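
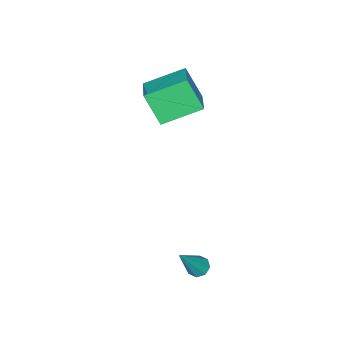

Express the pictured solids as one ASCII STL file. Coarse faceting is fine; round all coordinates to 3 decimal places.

solid 
facet normal -0.684 0.623 0.379
outer loop
vertex -4.373 -4.181 3.767
vertex -3.3 -3.31 4.269
vertex -4.393 -3.334 2.339
endloop
endfacet
facet normal -0.729 -0.593 -0.341
outer loop
vertex -3.08 -4.53 1.611
vertex -4.373 -4.181 3.767
vertex -4.393 -3.334 2.339
endloop
endfacet
facet normal -0.684 0.623 0.379
outer loop
vertex -4.393 -3.334 2.339
vertex -3.3 -3.31 4.269
vertex -3.32 -2.463 2.841
endloop
endfacet
facet normal -0.012 0.510 -0.860
outer loop
vertex -3.32 -2.463 2.841
vertex -3.08 -4.53 1.611
vertex -4.393 -3.334 2.339
endloop
endfacet
facet normal 0.012 -0.510 0.860
outer loop
vertex -4.373 -4.181 3.767
vertex -1.987 -4.506 3.541
vertex -3.3 -3.31 4.269
endloop
endfacet
facet normal -0.729 -0.593 -0.341
outer loop
vertex -3.06 -5.377 3.039
vertex -4.373 -4.181 3.767
vertex -3.08 -4.53 1.611
endloop
endfacet
facet normal 0.012 -0.510 0.860
outer loop
vertex -3.06 -5.377 3.039
vertex -1.987 -4.506 3.541
vertex -4.373 -4.181 3.767
endloop
endfacet
facet normal 0.729 0.593 0.341
outer loop
vertex -3.3 -3.31 4.269
vertex -1.987 -4.506 3.541
vertex -3.32 -2.463 2.841
endloop
endfacet
facet normal -0.012 0.510 -0.860
outer loop
vertex -2.007 -3.659 2.113
vertex -3.08 -4.53 1.611
vertex -3.32 -2.463 2.841
endloop
endfacet
facet normal 0.729 0.593 0.341
outer loop
vertex -3.32 -2.463 2.841
vertex -1.987 -4.506 3.541
vertex -2.007 -3.659 2.113
endloop
endfacet
facet normal 0.684 -0.623 -0.379
outer loop
vertex -2.007 -3.659 2.113
vertex -3.06 -5.377 3.039
vertex -3.08 -4.53 1.611
endloop
endfacet
facet normal 0.684 -0.623 -0.379
outer loop
vertex -1.987 -4.506 3.541
vertex -3.06 -5.377 3.039
vertex -2.007 -3.659 2.113
endloop
endfacet
facet normal -0.540 0.044 -0.841
outer loop
vertex 1.482 0.738 -2.412
vertex 1.092 0.537 -2.172
vertex 1.256 1.003 -2.253
endloop
endfacet
facet normal 0.702 0.694 -0.159
outer loop
vertex 1.482 0.738 -2.412
vertex 1.256 1.003 -2.253
vertex 2.228 0.443 -0.408
endloop
endfacet
facet normal -0.541 0.044 -0.840
outer loop
vertex 1.256 1.003 -2.253
vertex 1.092 0.537 -2.172
vertex 0.934 0.995 -2.046
endloop
endfacet
facet normal 0.123 0.966 0.228
outer loop
vertex 1.256 1.003 -2.253
vertex 0.934 0.995 -2.046
vertex 2.228 0.443 -0.408
endloop
endfacet
facet normal -0.541 0.044 -0.840
outer loop
vertex 0.934 0.995 -2.046
vertex 1.092 0.537 -2.172
vertex 0.705 0.719 -1.913
endloop
endfacet
facet normal -0.460 0.665 0.588
outer loop
vertex 0.934 0.995 -2.046
vertex 0.705 0.719 -1.913
vertex 2.228 0.443 -0.408
endloop
endfacet
facet normal -0.541 0.046 -0.840
outer loop
vertex 0.705 0.719 -1.913
vertex 1.092 0.537 -2.172
vertex 0.702 0.336 -1.932
endloop
endfacet
facet normal -0.705 -0.030 0.708
outer loop
vertex 0.705 0.719 -1.913
vertex 0.702 0.336 -1.932
vertex 2.228 0.443 -0.408
endloop
endfacet
facet normal -0.540 0.044 -0.841
outer loop
vertex 0.702 0.336 -1.932
vertex 1.092 0.537 -2.172
vertex 0.928 0.072 -2.091
endloop
endfacet
facet normal -0.469 -0.714 0.520
outer loop
vertex 0.702 0.336 -1.932
vertex 0.928 0.072 -2.091
vertex 2.228 0.443 -0.408
endloop
endfacet
facet normal -0.541 0.045 -0.840
outer loop
vertex 0.928 0.072 -2.091
vertex 1.092 0.537 -2.172
vertex 1.25 0.08 -2.298
endloop
endfacet
facet normal 0.110 -0.985 0.132
outer loop
vertex 0.928 0.072 -2.091
vertex 1.25 0.08 -2.298
vertex 2.228 0.443 -0.408
endloop
endfacet
facet normal -0.540 0.045 -0.840
outer loop
vertex 1.25 0.08 -2.298
vertex 1.092 0.537 -2.172
vertex 1.48 0.356 -2.431
endloop
endfacet
facet normal 0.692 -0.686 -0.226
outer loop
vertex 1.25 0.08 -2.298
vertex 1.48 0.356 -2.431
vertex 2.228 0.443 -0.408
endloop
endfacet
facet normal -0.540 0.045 -0.840
outer loop
vertex 1.48 0.356 -2.431
vertex 1.092 0.537 -2.172
vertex 1.482 0.738 -2.412
endloop
endfacet
facet normal 0.938 0.012 -0.347
outer loop
vertex 1.48 0.356 -2.431
vertex 1.482 0.738 -2.412
vertex 2.228 0.443 -0.408
endloop
endfacet

endsolid


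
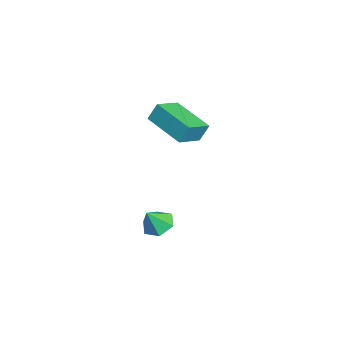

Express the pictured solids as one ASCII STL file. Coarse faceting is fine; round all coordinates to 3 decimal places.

solid 
facet normal -0.723 0.609 -0.326
outer loop
vertex -1.306 -0.79 3.162
vertex -0.017 0.46 2.639
vertex -1.265 -1.157 2.385
endloop
endfacet
facet normal -0.689 -0.669 0.280
outer loop
vertex -0.383 -1.9 2.781
vertex -1.306 -0.79 3.162
vertex -1.265 -1.157 2.385
endloop
endfacet
facet normal -0.724 0.609 -0.324
outer loop
vertex -1.265 -1.157 2.385
vertex -0.017 0.46 2.639
vertex 0.023 0.094 1.862
endloop
endfacet
facet normal 0.047 -0.426 -0.904
outer loop
vertex 0.023 0.094 1.862
vertex -0.383 -1.9 2.781
vertex -1.265 -1.157 2.385
endloop
endfacet
facet normal -0.047 0.426 0.903
outer loop
vertex -1.306 -0.79 3.162
vertex 0.865 -0.283 3.035
vertex -0.017 0.46 2.639
endloop
endfacet
facet normal -0.689 -0.669 0.280
outer loop
vertex -0.423 -1.534 3.558
vertex -1.306 -0.79 3.162
vertex -0.383 -1.9 2.781
endloop
endfacet
facet normal -0.047 0.426 0.904
outer loop
vertex -0.423 -1.534 3.558
vertex 0.865 -0.283 3.035
vertex -1.306 -0.79 3.162
endloop
endfacet
facet normal 0.689 0.669 -0.280
outer loop
vertex -0.017 0.46 2.639
vertex 0.865 -0.283 3.035
vertex 0.023 0.094 1.862
endloop
endfacet
facet normal 0.046 -0.426 -0.904
outer loop
vertex 0.906 -0.65 2.258
vertex -0.383 -1.9 2.781
vertex 0.023 0.094 1.862
endloop
endfacet
facet normal 0.689 0.669 -0.280
outer loop
vertex 0.023 0.094 1.862
vertex 0.865 -0.283 3.035
vertex 0.906 -0.65 2.258
endloop
endfacet
facet normal 0.723 -0.610 0.324
outer loop
vertex 0.906 -0.65 2.258
vertex -0.423 -1.534 3.558
vertex -0.383 -1.9 2.781
endloop
endfacet
facet normal 0.723 -0.609 0.326
outer loop
vertex 0.865 -0.283 3.035
vertex -0.423 -1.534 3.558
vertex 0.906 -0.65 2.258
endloop
endfacet
facet normal -0.368 0.409 -0.835
outer loop
vertex 1.318 -1.395 -2.759
vertex 0.659 -1.467 -2.504
vertex 1.026 -0.874 -2.375
endloop
endfacet
facet normal 0.905 0.258 0.338
outer loop
vertex 1.318 -1.395 -2.759
vertex 1.026 -0.874 -2.375
vertex 1.041 -1.893 -1.636
endloop
endfacet
facet normal -0.367 0.409 -0.835
outer loop
vertex 1.026 -0.874 -2.375
vertex 0.659 -1.467 -2.504
vertex 0.368 -0.946 -2.121
endloop
endfacet
facet normal 0.240 0.572 0.784
outer loop
vertex 1.026 -0.874 -2.375
vertex 0.368 -0.946 -2.121
vertex 1.041 -1.893 -1.636
endloop
endfacet
facet normal -0.367 0.409 -0.835
outer loop
vertex 0.368 -0.946 -2.121
vertex 0.659 -1.467 -2.504
vertex -0.0 -1.539 -2.25
endloop
endfacet
facet normal -0.478 0.107 0.872
outer loop
vertex 0.368 -0.946 -2.121
vertex -0.0 -1.539 -2.25
vertex 1.041 -1.893 -1.636
endloop
endfacet
facet normal -0.367 0.409 -0.836
outer loop
vertex -0.0 -1.539 -2.25
vertex 0.659 -1.467 -2.504
vertex 0.291 -2.061 -2.633
endloop
endfacet
facet normal -0.532 -0.673 0.514
outer loop
vertex -0.0 -1.539 -2.25
vertex 0.291 -2.061 -2.633
vertex 1.041 -1.893 -1.636
endloop
endfacet
facet normal -0.368 0.409 -0.835
outer loop
vertex 0.291 -2.061 -2.633
vertex 0.659 -1.467 -2.504
vertex 0.95 -1.989 -2.888
endloop
endfacet
facet normal 0.134 -0.989 0.066
outer loop
vertex 0.291 -2.061 -2.633
vertex 0.95 -1.989 -2.888
vertex 1.041 -1.893 -1.636
endloop
endfacet
facet normal -0.368 0.409 -0.835
outer loop
vertex 0.95 -1.989 -2.888
vertex 0.659 -1.467 -2.504
vertex 1.318 -1.395 -2.759
endloop
endfacet
facet normal 0.852 -0.523 -0.022
outer loop
vertex 0.95 -1.989 -2.888
vertex 1.318 -1.395 -2.759
vertex 1.041 -1.893 -1.636
endloop
endfacet

endsolid


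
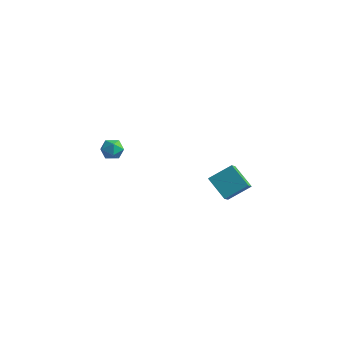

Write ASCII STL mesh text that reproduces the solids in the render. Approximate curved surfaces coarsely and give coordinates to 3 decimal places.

solid 
facet normal -0.116 0.985 0.130
outer loop
vertex -3.368 -3.269 1.633
vertex -4.066 -3.383 1.871
vertex -3.502 -3.381 2.359
endloop
endfacet
facet normal 0.566 0.793 0.227
outer loop
vertex -3.368 -3.269 1.633
vertex -3.502 -3.381 2.359
vertex -2.914 -3.707 2.032
endloop
endfacet
facet normal 0.793 0.481 -0.374
outer loop
vertex -3.368 -3.269 1.633
vertex -2.914 -3.707 2.032
vertex -3.116 -3.909 1.343
endloop
endfacet
facet normal 0.253 0.480 -0.840
outer loop
vertex -3.368 -3.269 1.633
vertex -3.116 -3.909 1.343
vertex -3.828 -3.709 1.243
endloop
endfacet
facet normal -0.309 0.791 -0.528
outer loop
vertex -3.368 -3.269 1.633
vertex -3.828 -3.709 1.243
vertex -4.066 -3.383 1.871
endloop
endfacet
facet normal 0.587 0.307 0.749
outer loop
vertex -2.914 -3.707 2.032
vertex -3.502 -3.381 2.359
vertex -3.332 -4.091 2.517
endloop
endfacet
facet normal -0.516 0.616 0.594
outer loop
vertex -3.502 -3.381 2.359
vertex -4.066 -3.383 1.871
vertex -4.044 -3.891 2.417
endloop
endfacet
facet normal -0.827 0.305 -0.472
outer loop
vertex -4.066 -3.383 1.871
vertex -3.828 -3.709 1.243
vertex -4.246 -4.093 1.728
endloop
endfacet
facet normal 0.082 -0.198 -0.977
outer loop
vertex -3.828 -3.709 1.243
vertex -3.116 -3.909 1.343
vertex -3.658 -4.419 1.401
endloop
endfacet
facet normal 0.955 -0.197 -0.222
outer loop
vertex -3.116 -3.909 1.343
vertex -2.914 -3.707 2.032
vertex -3.094 -4.417 1.889
endloop
endfacet
facet normal -0.253 -0.480 0.840
outer loop
vertex -3.792 -4.531 2.127
vertex -3.332 -4.091 2.517
vertex -4.044 -3.891 2.417
endloop
endfacet
facet normal -0.793 -0.481 0.374
outer loop
vertex -3.792 -4.531 2.127
vertex -4.044 -3.891 2.417
vertex -4.246 -4.093 1.728
endloop
endfacet
facet normal -0.566 -0.793 -0.227
outer loop
vertex -3.792 -4.531 2.127
vertex -4.246 -4.093 1.728
vertex -3.658 -4.419 1.401
endloop
endfacet
facet normal 0.116 -0.985 -0.130
outer loop
vertex -3.792 -4.531 2.127
vertex -3.658 -4.419 1.401
vertex -3.094 -4.417 1.889
endloop
endfacet
facet normal 0.309 -0.791 0.528
outer loop
vertex -3.792 -4.531 2.127
vertex -3.094 -4.417 1.889
vertex -3.332 -4.091 2.517
endloop
endfacet
facet normal -0.082 0.198 0.977
outer loop
vertex -4.044 -3.891 2.417
vertex -3.332 -4.091 2.517
vertex -3.502 -3.381 2.359
endloop
endfacet
facet normal -0.955 0.197 0.222
outer loop
vertex -4.246 -4.093 1.728
vertex -4.044 -3.891 2.417
vertex -4.066 -3.383 1.871
endloop
endfacet
facet normal -0.587 -0.307 -0.749
outer loop
vertex -3.658 -4.419 1.401
vertex -4.246 -4.093 1.728
vertex -3.828 -3.709 1.243
endloop
endfacet
facet normal 0.516 -0.616 -0.594
outer loop
vertex -3.094 -4.417 1.889
vertex -3.658 -4.419 1.401
vertex -3.116 -3.909 1.343
endloop
endfacet
facet normal 0.827 -0.305 0.472
outer loop
vertex -3.332 -4.091 2.517
vertex -3.094 -4.417 1.889
vertex -2.914 -3.707 2.032
endloop
endfacet
facet normal -0.798 0.186 0.573
outer loop
vertex 2.702 -3.721 2.016
vertex 3.524 -2.728 2.839
vertex 2.427 -2.976 1.392
endloop
endfacet
facet normal -0.538 -0.649 -0.538
outer loop
vertex 3.696 -3.272 0.481
vertex 2.702 -3.721 2.016
vertex 2.427 -2.976 1.392
endloop
endfacet
facet normal -0.798 0.186 0.573
outer loop
vertex 2.427 -2.976 1.392
vertex 3.524 -2.728 2.839
vertex 3.249 -1.983 2.215
endloop
endfacet
facet normal -0.272 0.737 -0.618
outer loop
vertex 3.249 -1.983 2.215
vertex 3.696 -3.272 0.481
vertex 2.427 -2.976 1.392
endloop
endfacet
facet normal 0.272 -0.737 0.618
outer loop
vertex 2.702 -3.721 2.016
vertex 4.793 -3.024 1.928
vertex 3.524 -2.728 2.839
endloop
endfacet
facet normal -0.538 -0.649 -0.538
outer loop
vertex 3.971 -4.017 1.105
vertex 2.702 -3.721 2.016
vertex 3.696 -3.272 0.481
endloop
endfacet
facet normal 0.272 -0.737 0.618
outer loop
vertex 3.971 -4.017 1.105
vertex 4.793 -3.024 1.928
vertex 2.702 -3.721 2.016
endloop
endfacet
facet normal 0.538 0.649 0.538
outer loop
vertex 3.524 -2.728 2.839
vertex 4.793 -3.024 1.928
vertex 3.249 -1.983 2.215
endloop
endfacet
facet normal -0.272 0.737 -0.618
outer loop
vertex 4.518 -2.279 1.304
vertex 3.696 -3.272 0.481
vertex 3.249 -1.983 2.215
endloop
endfacet
facet normal 0.538 0.649 0.538
outer loop
vertex 3.249 -1.983 2.215
vertex 4.793 -3.024 1.928
vertex 4.518 -2.279 1.304
endloop
endfacet
facet normal 0.798 -0.186 -0.573
outer loop
vertex 4.518 -2.279 1.304
vertex 3.971 -4.017 1.105
vertex 3.696 -3.272 0.481
endloop
endfacet
facet normal 0.798 -0.186 -0.573
outer loop
vertex 4.793 -3.024 1.928
vertex 3.971 -4.017 1.105
vertex 4.518 -2.279 1.304
endloop
endfacet

endsolid


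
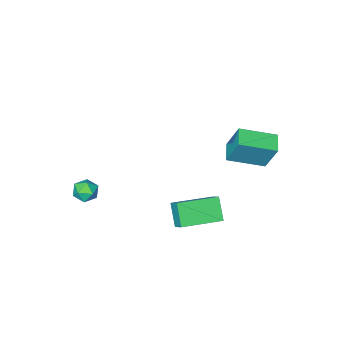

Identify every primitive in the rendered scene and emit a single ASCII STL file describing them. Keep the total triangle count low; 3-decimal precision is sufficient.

solid 
facet normal -0.966 0.240 -0.092
outer loop
vertex -2.389 1.45 -3.027
vertex -2.276 2.156 -2.372
vertex -2.084 2.305 -4.0
endloop
endfacet
facet normal -0.116 -0.728 -0.676
outer loop
vertex -0.064 1.804 -3.808
vertex -2.389 1.45 -3.027
vertex -2.084 2.305 -4.0
endloop
endfacet
facet normal -0.967 0.239 -0.092
outer loop
vertex -2.084 2.305 -4.0
vertex -2.276 2.156 -2.372
vertex -1.972 3.011 -3.345
endloop
endfacet
facet normal 0.229 0.642 -0.731
outer loop
vertex -1.972 3.011 -3.345
vertex -0.064 1.804 -3.808
vertex -2.084 2.305 -4.0
endloop
endfacet
facet normal -0.229 -0.642 0.732
outer loop
vertex -2.389 1.45 -3.027
vertex -0.256 1.655 -2.18
vertex -2.276 2.156 -2.372
endloop
endfacet
facet normal -0.116 -0.728 -0.676
outer loop
vertex -0.368 0.949 -2.835
vertex -2.389 1.45 -3.027
vertex -0.064 1.804 -3.808
endloop
endfacet
facet normal -0.229 -0.642 0.731
outer loop
vertex -0.368 0.949 -2.835
vertex -0.256 1.655 -2.18
vertex -2.389 1.45 -3.027
endloop
endfacet
facet normal 0.116 0.728 0.676
outer loop
vertex -2.276 2.156 -2.372
vertex -0.256 1.655 -2.18
vertex -1.972 3.011 -3.345
endloop
endfacet
facet normal 0.229 0.642 -0.732
outer loop
vertex 0.049 2.51 -3.153
vertex -0.064 1.804 -3.808
vertex -1.972 3.011 -3.345
endloop
endfacet
facet normal 0.116 0.728 0.676
outer loop
vertex -1.972 3.011 -3.345
vertex -0.256 1.655 -2.18
vertex 0.049 2.51 -3.153
endloop
endfacet
facet normal 0.967 -0.240 0.091
outer loop
vertex 0.049 2.51 -3.153
vertex -0.368 0.949 -2.835
vertex -0.064 1.804 -3.808
endloop
endfacet
facet normal 0.967 -0.239 0.093
outer loop
vertex -0.256 1.655 -2.18
vertex -0.368 0.949 -2.835
vertex 0.049 2.51 -3.153
endloop
endfacet
facet normal -0.827 0.477 -0.298
outer loop
vertex -5.025 2.888 1.503
vertex -4.461 3.692 1.226
vertex -4.838 2.199 -0.116
endloop
endfacet
facet normal -0.553 -0.788 0.272
outer loop
vertex -3.259 1.288 0.454
vertex -5.025 2.888 1.503
vertex -4.838 2.199 -0.116
endloop
endfacet
facet normal -0.827 0.477 -0.298
outer loop
vertex -4.838 2.199 -0.116
vertex -4.461 3.692 1.226
vertex -4.275 3.002 -0.393
endloop
endfacet
facet normal 0.106 -0.390 -0.915
outer loop
vertex -4.275 3.002 -0.393
vertex -3.259 1.288 0.454
vertex -4.838 2.199 -0.116
endloop
endfacet
facet normal -0.106 0.389 0.915
outer loop
vertex -5.025 2.888 1.503
vertex -2.882 2.781 1.796
vertex -4.461 3.692 1.226
endloop
endfacet
facet normal -0.552 -0.788 0.272
outer loop
vertex -3.445 1.978 2.073
vertex -5.025 2.888 1.503
vertex -3.259 1.288 0.454
endloop
endfacet
facet normal -0.106 0.390 0.915
outer loop
vertex -3.445 1.978 2.073
vertex -2.882 2.781 1.796
vertex -5.025 2.888 1.503
endloop
endfacet
facet normal 0.553 0.788 -0.272
outer loop
vertex -4.461 3.692 1.226
vertex -2.882 2.781 1.796
vertex -4.275 3.002 -0.393
endloop
endfacet
facet normal 0.106 -0.389 -0.915
outer loop
vertex -2.695 2.092 0.177
vertex -3.259 1.288 0.454
vertex -4.275 3.002 -0.393
endloop
endfacet
facet normal 0.552 0.788 -0.272
outer loop
vertex -4.275 3.002 -0.393
vertex -2.882 2.781 1.796
vertex -2.695 2.092 0.177
endloop
endfacet
facet normal 0.827 -0.477 0.298
outer loop
vertex -2.695 2.092 0.177
vertex -3.445 1.978 2.073
vertex -3.259 1.288 0.454
endloop
endfacet
facet normal 0.827 -0.477 0.298
outer loop
vertex -2.882 2.781 1.796
vertex -3.445 1.978 2.073
vertex -2.695 2.092 0.177
endloop
endfacet
facet normal -0.927 0.264 -0.267
outer loop
vertex 1.897 -2.024 -3.684
vertex 1.691 -2.695 -3.631
vertex 1.651 -2.269 -3.071
endloop
endfacet
facet normal -0.599 0.797 0.078
outer loop
vertex 1.897 -2.024 -3.684
vertex 1.651 -2.269 -3.071
vertex 2.214 -1.845 -3.08
endloop
endfacet
facet normal -0.005 0.960 -0.282
outer loop
vertex 1.897 -2.024 -3.684
vertex 2.214 -1.845 -3.08
vertex 2.601 -2.009 -3.646
endloop
endfacet
facet normal 0.035 0.528 -0.848
outer loop
vertex 1.897 -2.024 -3.684
vertex 2.601 -2.009 -3.646
vertex 2.277 -2.534 -3.986
endloop
endfacet
facet normal -0.535 0.098 -0.839
outer loop
vertex 1.897 -2.024 -3.684
vertex 2.277 -2.534 -3.986
vertex 1.691 -2.695 -3.631
endloop
endfacet
facet normal -0.408 0.557 0.723
outer loop
vertex 2.214 -1.845 -3.08
vertex 1.651 -2.269 -3.071
vertex 2.203 -2.406 -2.654
endloop
endfacet
facet normal -0.938 -0.304 0.164
outer loop
vertex 1.651 -2.269 -3.071
vertex 1.691 -2.695 -3.631
vertex 1.879 -2.931 -2.994
endloop
endfacet
facet normal -0.304 -0.572 -0.762
outer loop
vertex 1.691 -2.695 -3.631
vertex 2.277 -2.534 -3.986
vertex 2.266 -3.095 -3.56
endloop
endfacet
facet normal 0.617 0.122 -0.777
outer loop
vertex 2.277 -2.534 -3.986
vertex 2.601 -2.009 -3.646
vertex 2.829 -2.671 -3.569
endloop
endfacet
facet normal 0.554 0.821 0.141
outer loop
vertex 2.601 -2.009 -3.646
vertex 2.214 -1.845 -3.08
vertex 2.789 -2.245 -3.009
endloop
endfacet
facet normal -0.035 -0.528 0.848
outer loop
vertex 2.583 -2.916 -2.956
vertex 2.203 -2.406 -2.654
vertex 1.879 -2.931 -2.994
endloop
endfacet
facet normal 0.005 -0.960 0.282
outer loop
vertex 2.583 -2.916 -2.956
vertex 1.879 -2.931 -2.994
vertex 2.266 -3.095 -3.56
endloop
endfacet
facet normal 0.599 -0.797 -0.078
outer loop
vertex 2.583 -2.916 -2.956
vertex 2.266 -3.095 -3.56
vertex 2.829 -2.671 -3.569
endloop
endfacet
facet normal 0.927 -0.264 0.267
outer loop
vertex 2.583 -2.916 -2.956
vertex 2.829 -2.671 -3.569
vertex 2.789 -2.245 -3.009
endloop
endfacet
facet normal 0.535 -0.098 0.839
outer loop
vertex 2.583 -2.916 -2.956
vertex 2.789 -2.245 -3.009
vertex 2.203 -2.406 -2.654
endloop
endfacet
facet normal -0.617 -0.122 0.777
outer loop
vertex 1.879 -2.931 -2.994
vertex 2.203 -2.406 -2.654
vertex 1.651 -2.269 -3.071
endloop
endfacet
facet normal -0.554 -0.821 -0.141
outer loop
vertex 2.266 -3.095 -3.56
vertex 1.879 -2.931 -2.994
vertex 1.691 -2.695 -3.631
endloop
endfacet
facet normal 0.408 -0.557 -0.723
outer loop
vertex 2.829 -2.671 -3.569
vertex 2.266 -3.095 -3.56
vertex 2.277 -2.534 -3.986
endloop
endfacet
facet normal 0.938 0.304 -0.164
outer loop
vertex 2.789 -2.245 -3.009
vertex 2.829 -2.671 -3.569
vertex 2.601 -2.009 -3.646
endloop
endfacet
facet normal 0.304 0.572 0.762
outer loop
vertex 2.203 -2.406 -2.654
vertex 2.789 -2.245 -3.009
vertex 2.214 -1.845 -3.08
endloop
endfacet

endsolid


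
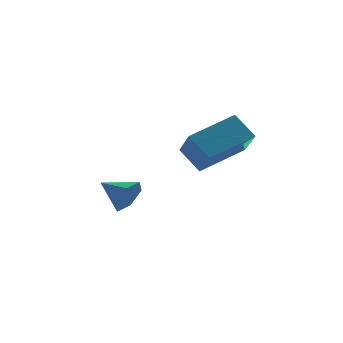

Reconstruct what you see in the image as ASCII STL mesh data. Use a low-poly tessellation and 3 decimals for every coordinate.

solid 
facet normal 0.730 -0.583 -0.357
outer loop
vertex -1.777 3.071 -1.096
vertex -2.147 2.982 -1.707
vertex -1.681 3.527 -1.644
endloop
endfacet
facet normal 0.245 0.724 0.645
outer loop
vertex -1.777 3.071 -1.096
vertex -1.681 3.527 -1.644
vertex -2.993 3.658 -1.293
endloop
endfacet
facet normal 0.730 -0.583 -0.357
outer loop
vertex -1.681 3.527 -1.644
vertex -2.147 2.982 -1.707
vertex -2.051 3.439 -2.256
endloop
endfacet
facet normal 0.052 0.984 -0.173
outer loop
vertex -1.681 3.527 -1.644
vertex -2.051 3.439 -2.256
vertex -2.993 3.658 -1.293
endloop
endfacet
facet normal 0.730 -0.582 -0.357
outer loop
vertex -2.051 3.439 -2.256
vertex -2.147 2.982 -1.707
vertex -2.517 2.893 -2.319
endloop
endfacet
facet normal -0.540 0.536 -0.650
outer loop
vertex -2.051 3.439 -2.256
vertex -2.517 2.893 -2.319
vertex -2.993 3.658 -1.293
endloop
endfacet
facet normal 0.730 -0.583 -0.357
outer loop
vertex -2.517 2.893 -2.319
vertex -2.147 2.982 -1.707
vertex -2.613 2.437 -1.77
endloop
endfacet
facet normal -0.936 -0.172 -0.306
outer loop
vertex -2.517 2.893 -2.319
vertex -2.613 2.437 -1.77
vertex -2.993 3.658 -1.293
endloop
endfacet
facet normal 0.730 -0.583 -0.358
outer loop
vertex -2.613 2.437 -1.77
vertex -2.147 2.982 -1.707
vertex -2.243 2.525 -1.159
endloop
endfacet
facet normal -0.743 -0.431 0.512
outer loop
vertex -2.613 2.437 -1.77
vertex -2.243 2.525 -1.159
vertex -2.993 3.658 -1.293
endloop
endfacet
facet normal 0.730 -0.582 -0.357
outer loop
vertex -2.243 2.525 -1.159
vertex -2.147 2.982 -1.707
vertex -1.777 3.071 -1.096
endloop
endfacet
facet normal -0.152 0.016 0.988
outer loop
vertex -2.243 2.525 -1.159
vertex -1.777 3.071 -1.096
vertex -2.993 3.658 -1.293
endloop
endfacet
facet normal -0.845 -0.413 -0.339
outer loop
vertex -0.65 -0.995 2.225
vertex -0.81 0.087 1.305
vertex -0.101 -1.527 1.505
endloop
endfacet
facet normal 0.112 -0.757 0.644
outer loop
vertex 1.37 -0.807 2.095
vertex -0.65 -0.995 2.225
vertex -0.101 -1.527 1.505
endloop
endfacet
facet normal -0.845 -0.413 -0.339
outer loop
vertex -0.101 -1.527 1.505
vertex -0.81 0.087 1.305
vertex -0.261 -0.444 0.584
endloop
endfacet
facet normal 0.523 -0.506 -0.686
outer loop
vertex -0.261 -0.444 0.584
vertex 1.37 -0.807 2.095
vertex -0.101 -1.527 1.505
endloop
endfacet
facet normal -0.523 0.506 0.686
outer loop
vertex -0.65 -0.995 2.225
vertex 0.661 0.807 1.895
vertex -0.81 0.087 1.305
endloop
endfacet
facet normal 0.112 -0.758 0.643
outer loop
vertex 0.821 -0.276 2.816
vertex -0.65 -0.995 2.225
vertex 1.37 -0.807 2.095
endloop
endfacet
facet normal -0.523 0.506 0.686
outer loop
vertex 0.821 -0.276 2.816
vertex 0.661 0.807 1.895
vertex -0.65 -0.995 2.225
endloop
endfacet
facet normal -0.113 0.757 -0.643
outer loop
vertex -0.81 0.087 1.305
vertex 0.661 0.807 1.895
vertex -0.261 -0.444 0.584
endloop
endfacet
facet normal 0.523 -0.506 -0.686
outer loop
vertex 1.21 0.275 1.175
vertex 1.37 -0.807 2.095
vertex -0.261 -0.444 0.584
endloop
endfacet
facet normal -0.111 0.757 -0.644
outer loop
vertex -0.261 -0.444 0.584
vertex 0.661 0.807 1.895
vertex 1.21 0.275 1.175
endloop
endfacet
facet normal 0.845 0.413 0.339
outer loop
vertex 1.21 0.275 1.175
vertex 0.821 -0.276 2.816
vertex 1.37 -0.807 2.095
endloop
endfacet
facet normal 0.845 0.413 0.339
outer loop
vertex 0.661 0.807 1.895
vertex 0.821 -0.276 2.816
vertex 1.21 0.275 1.175
endloop
endfacet

endsolid


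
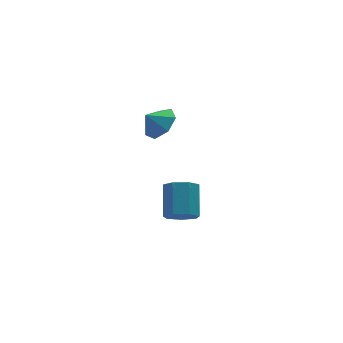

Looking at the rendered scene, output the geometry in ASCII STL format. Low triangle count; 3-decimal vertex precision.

solid 
facet normal 0.665 -0.164 -0.728
outer loop
vertex -2.218 3.356 3.243
vertex -2.947 3.055 2.645
vertex -2.587 3.969 2.768
endloop
endfacet
facet normal 0.026 0.622 0.782
outer loop
vertex -2.218 3.356 3.243
vertex -2.587 3.969 2.768
vertex -3.633 3.225 3.395
endloop
endfacet
facet normal 0.665 -0.164 -0.728
outer loop
vertex -2.587 3.969 2.768
vertex -2.947 3.055 2.645
vertex -3.227 3.894 2.2
endloop
endfacet
facet normal -0.401 0.851 0.340
outer loop
vertex -2.587 3.969 2.768
vertex -3.227 3.894 2.2
vertex -3.633 3.225 3.395
endloop
endfacet
facet normal 0.666 -0.164 -0.728
outer loop
vertex -3.227 3.894 2.2
vertex -2.947 3.055 2.645
vertex -3.656 3.187 1.967
endloop
endfacet
facet normal -0.855 0.519 -0.000
outer loop
vertex -3.227 3.894 2.2
vertex -3.656 3.187 1.967
vertex -3.633 3.225 3.395
endloop
endfacet
facet normal 0.665 -0.165 -0.728
outer loop
vertex -3.656 3.187 1.967
vertex -2.947 3.055 2.645
vertex -3.552 2.381 2.245
endloop
endfacet
facet normal -0.992 -0.121 0.019
outer loop
vertex -3.656 3.187 1.967
vertex -3.552 2.381 2.245
vertex -3.633 3.225 3.395
endloop
endfacet
facet normal 0.665 -0.165 -0.728
outer loop
vertex -3.552 2.381 2.245
vertex -2.947 3.055 2.645
vertex -2.992 2.082 2.824
endloop
endfacet
facet normal -0.711 -0.590 0.383
outer loop
vertex -3.552 2.381 2.245
vertex -2.992 2.082 2.824
vertex -3.633 3.225 3.395
endloop
endfacet
facet normal 0.666 -0.165 -0.728
outer loop
vertex -2.992 2.082 2.824
vertex -2.947 3.055 2.645
vertex -2.399 2.516 3.268
endloop
endfacet
facet normal -0.222 -0.532 0.817
outer loop
vertex -2.992 2.082 2.824
vertex -2.399 2.516 3.268
vertex -3.633 3.225 3.395
endloop
endfacet
facet normal 0.665 -0.165 -0.728
outer loop
vertex -2.399 2.516 3.268
vertex -2.947 3.055 2.645
vertex -2.218 3.356 3.243
endloop
endfacet
facet normal 0.106 0.007 0.994
outer loop
vertex -2.399 2.516 3.268
vertex -2.218 3.356 3.243
vertex -3.633 3.225 3.395
endloop
endfacet
facet normal -0.347 -0.719 -0.603
outer loop
vertex -1.585 1.58 -3.71
vertex -2.315 2.078 -3.883
vertex -1.528 2.064 -4.32
endloop
endfacet
facet normal 0.935 -0.315 -0.163
outer loop
vertex -1.585 1.58 -3.71
vertex -1.528 2.064 -4.32
vertex -0.936 2.924 -2.583
endloop
endfacet
facet normal 0.935 -0.316 -0.162
outer loop
vertex -0.936 2.924 -2.583
vertex -1.528 2.064 -4.32
vertex -0.878 3.408 -3.194
endloop
endfacet
facet normal 0.347 0.719 0.602
outer loop
vertex -0.936 2.924 -2.583
vertex -0.878 3.408 -3.194
vertex -1.665 3.422 -2.757
endloop
endfacet
facet normal -0.347 -0.719 -0.602
outer loop
vertex -1.528 2.064 -4.32
vertex -2.315 2.078 -3.883
vertex -2.063 2.558 -4.601
endloop
endfacet
facet normal 0.640 0.288 -0.713
outer loop
vertex -1.528 2.064 -4.32
vertex -2.063 2.558 -4.601
vertex -0.878 3.408 -3.194
endloop
endfacet
facet normal 0.639 0.288 -0.713
outer loop
vertex -0.878 3.408 -3.194
vertex -2.063 2.558 -4.601
vertex -1.414 3.902 -3.475
endloop
endfacet
facet normal 0.347 0.719 0.602
outer loop
vertex -0.878 3.408 -3.194
vertex -1.414 3.902 -3.475
vertex -1.665 3.422 -2.757
endloop
endfacet
facet normal -0.347 -0.719 -0.602
outer loop
vertex -2.063 2.558 -4.601
vertex -2.315 2.078 -3.883
vertex -2.788 2.691 -4.342
endloop
endfacet
facet normal -0.136 0.674 -0.726
outer loop
vertex -2.063 2.558 -4.601
vertex -2.788 2.691 -4.342
vertex -1.414 3.902 -3.475
endloop
endfacet
facet normal -0.136 0.674 -0.726
outer loop
vertex -1.414 3.902 -3.475
vertex -2.788 2.691 -4.342
vertex -2.138 4.035 -3.216
endloop
endfacet
facet normal 0.347 0.719 0.602
outer loop
vertex -1.414 3.902 -3.475
vertex -2.138 4.035 -3.216
vertex -1.665 3.422 -2.757
endloop
endfacet
facet normal -0.347 -0.719 -0.602
outer loop
vertex -2.788 2.691 -4.342
vertex -2.315 2.078 -3.883
vertex -3.156 2.362 -3.737
endloop
endfacet
facet normal -0.811 0.553 -0.192
outer loop
vertex -2.788 2.691 -4.342
vertex -3.156 2.362 -3.737
vertex -2.138 4.035 -3.216
endloop
endfacet
facet normal -0.810 0.553 -0.193
outer loop
vertex -2.138 4.035 -3.216
vertex -3.156 2.362 -3.737
vertex -2.507 3.706 -2.611
endloop
endfacet
facet normal 0.347 0.719 0.602
outer loop
vertex -2.138 4.035 -3.216
vertex -2.507 3.706 -2.611
vertex -1.665 3.422 -2.757
endloop
endfacet
facet normal -0.347 -0.719 -0.602
outer loop
vertex -3.156 2.362 -3.737
vertex -2.315 2.078 -3.883
vertex -2.891 1.819 -3.242
endloop
endfacet
facet normal -0.874 0.016 0.485
outer loop
vertex -3.156 2.362 -3.737
vertex -2.891 1.819 -3.242
vertex -2.507 3.706 -2.611
endloop
endfacet
facet normal -0.874 0.015 0.486
outer loop
vertex -2.507 3.706 -2.611
vertex -2.891 1.819 -3.242
vertex -2.241 3.163 -2.116
endloop
endfacet
facet normal 0.347 0.719 0.602
outer loop
vertex -2.507 3.706 -2.611
vertex -2.241 3.163 -2.116
vertex -1.665 3.422 -2.757
endloop
endfacet
facet normal -0.347 -0.719 -0.602
outer loop
vertex -2.891 1.819 -3.242
vertex -2.315 2.078 -3.883
vertex -2.192 1.471 -3.23
endloop
endfacet
facet normal -0.279 -0.534 0.798
outer loop
vertex -2.891 1.819 -3.242
vertex -2.192 1.471 -3.23
vertex -2.241 3.163 -2.116
endloop
endfacet
facet normal -0.279 -0.534 0.798
outer loop
vertex -2.241 3.163 -2.116
vertex -2.192 1.471 -3.23
vertex -1.542 2.815 -2.104
endloop
endfacet
facet normal 0.347 0.719 0.602
outer loop
vertex -2.241 3.163 -2.116
vertex -1.542 2.815 -2.104
vertex -1.665 3.422 -2.757
endloop
endfacet
facet normal -0.347 -0.719 -0.602
outer loop
vertex -2.192 1.471 -3.23
vertex -2.315 2.078 -3.883
vertex -1.585 1.58 -3.71
endloop
endfacet
facet normal 0.525 -0.681 0.510
outer loop
vertex -2.192 1.471 -3.23
vertex -1.585 1.58 -3.71
vertex -1.542 2.815 -2.104
endloop
endfacet
facet normal 0.525 -0.681 0.510
outer loop
vertex -1.542 2.815 -2.104
vertex -1.585 1.58 -3.71
vertex -0.936 2.924 -2.583
endloop
endfacet
facet normal 0.347 0.719 0.603
outer loop
vertex -1.542 2.815 -2.104
vertex -0.936 2.924 -2.583
vertex -1.665 3.422 -2.757
endloop
endfacet

endsolid


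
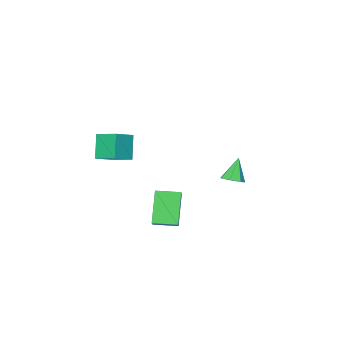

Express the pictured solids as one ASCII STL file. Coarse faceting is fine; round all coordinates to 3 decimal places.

solid 
facet normal 0.420 0.094 -0.903
outer loop
vertex -2.524 1.899 0.554
vertex -3.039 1.59 0.282
vertex -2.956 2.236 0.388
endloop
endfacet
facet normal 0.311 0.710 0.632
outer loop
vertex -2.524 1.899 0.554
vertex -2.956 2.236 0.388
vertex -3.661 1.45 1.618
endloop
endfacet
facet normal 0.418 0.094 -0.903
outer loop
vertex -2.956 2.236 0.388
vertex -3.039 1.59 0.282
vertex -3.451 2.086 0.143
endloop
endfacet
facet normal -0.413 0.856 0.310
outer loop
vertex -2.956 2.236 0.388
vertex -3.451 2.086 0.143
vertex -3.661 1.45 1.618
endloop
endfacet
facet normal 0.419 0.095 -0.903
outer loop
vertex -3.451 2.086 0.143
vertex -3.039 1.59 0.282
vertex -3.636 1.563 0.002
endloop
endfacet
facet normal -0.943 0.331 0.009
outer loop
vertex -3.451 2.086 0.143
vertex -3.636 1.563 0.002
vertex -3.661 1.45 1.618
endloop
endfacet
facet normal 0.419 0.094 -0.903
outer loop
vertex -3.636 1.563 0.002
vertex -3.039 1.59 0.282
vertex -3.372 1.06 0.072
endloop
endfacet
facet normal -0.882 -0.469 -0.046
outer loop
vertex -3.636 1.563 0.002
vertex -3.372 1.06 0.072
vertex -3.661 1.45 1.618
endloop
endfacet
facet normal 0.419 0.095 -0.903
outer loop
vertex -3.372 1.06 0.072
vertex -3.039 1.59 0.282
vertex -2.857 0.956 0.3
endloop
endfacet
facet normal -0.273 -0.944 0.187
outer loop
vertex -3.372 1.06 0.072
vertex -2.857 0.956 0.3
vertex -3.661 1.45 1.618
endloop
endfacet
facet normal 0.420 0.095 -0.902
outer loop
vertex -2.857 0.956 0.3
vertex -3.039 1.59 0.282
vertex -2.48 1.329 0.515
endloop
endfacet
facet normal 0.422 -0.734 0.533
outer loop
vertex -2.857 0.956 0.3
vertex -2.48 1.329 0.515
vertex -3.661 1.45 1.618
endloop
endfacet
facet normal 0.420 0.094 -0.903
outer loop
vertex -2.48 1.329 0.515
vertex -3.039 1.59 0.282
vertex -2.524 1.899 0.554
endloop
endfacet
facet normal 0.683 0.003 0.731
outer loop
vertex -2.48 1.329 0.515
vertex -2.524 1.899 0.554
vertex -3.661 1.45 1.618
endloop
endfacet
facet normal -0.633 -0.585 -0.507
outer loop
vertex 2.978 2.104 1.649
vertex 2.169 3.041 1.579
vertex 3.793 2.682 -0.037
endloop
endfacet
facet normal 0.653 -0.756 0.056
outer loop
vertex 4.591 3.419 0.601
vertex 2.978 2.104 1.649
vertex 3.793 2.682 -0.037
endloop
endfacet
facet normal -0.633 -0.586 -0.506
outer loop
vertex 3.793 2.682 -0.037
vertex 2.169 3.041 1.579
vertex 2.984 3.618 -0.108
endloop
endfacet
facet normal 0.416 0.294 -0.860
outer loop
vertex 2.984 3.618 -0.108
vertex 4.591 3.419 0.601
vertex 3.793 2.682 -0.037
endloop
endfacet
facet normal -0.416 -0.295 0.860
outer loop
vertex 2.978 2.104 1.649
vertex 2.967 3.778 2.217
vertex 2.169 3.041 1.579
endloop
endfacet
facet normal 0.653 -0.755 0.057
outer loop
vertex 3.776 2.842 2.288
vertex 2.978 2.104 1.649
vertex 4.591 3.419 0.601
endloop
endfacet
facet normal -0.416 -0.295 0.860
outer loop
vertex 3.776 2.842 2.288
vertex 2.967 3.778 2.217
vertex 2.978 2.104 1.649
endloop
endfacet
facet normal -0.653 0.756 -0.057
outer loop
vertex 2.169 3.041 1.579
vertex 2.967 3.778 2.217
vertex 2.984 3.618 -0.108
endloop
endfacet
facet normal 0.416 0.295 -0.860
outer loop
vertex 3.782 4.356 0.531
vertex 4.591 3.419 0.601
vertex 2.984 3.618 -0.108
endloop
endfacet
facet normal -0.653 0.755 -0.057
outer loop
vertex 2.984 3.618 -0.108
vertex 2.967 3.778 2.217
vertex 3.782 4.356 0.531
endloop
endfacet
facet normal 0.634 0.585 0.506
outer loop
vertex 3.782 4.356 0.531
vertex 3.776 2.842 2.288
vertex 4.591 3.419 0.601
endloop
endfacet
facet normal 0.633 0.585 0.507
outer loop
vertex 2.967 3.778 2.217
vertex 3.776 2.842 2.288
vertex 3.782 4.356 0.531
endloop
endfacet
facet normal -0.930 -0.034 -0.366
outer loop
vertex 1.494 -2.31 3.687
vertex 1.319 -1.086 4.018
vertex 2.023 -1.859 2.302
endloop
endfacet
facet normal 0.137 -0.956 -0.259
outer loop
vertex 3.241 -1.814 2.782
vertex 1.494 -2.31 3.687
vertex 2.023 -1.859 2.302
endloop
endfacet
facet normal -0.930 -0.035 -0.366
outer loop
vertex 2.023 -1.859 2.302
vertex 1.319 -1.086 4.018
vertex 1.847 -0.635 2.633
endloop
endfacet
facet normal 0.341 0.291 -0.894
outer loop
vertex 1.847 -0.635 2.633
vertex 3.241 -1.814 2.782
vertex 2.023 -1.859 2.302
endloop
endfacet
facet normal -0.342 -0.291 0.894
outer loop
vertex 1.494 -2.31 3.687
vertex 2.537 -1.041 4.498
vertex 1.319 -1.086 4.018
endloop
endfacet
facet normal 0.137 -0.956 -0.259
outer loop
vertex 2.713 -2.265 4.167
vertex 1.494 -2.31 3.687
vertex 3.241 -1.814 2.782
endloop
endfacet
facet normal -0.341 -0.291 0.894
outer loop
vertex 2.713 -2.265 4.167
vertex 2.537 -1.041 4.498
vertex 1.494 -2.31 3.687
endloop
endfacet
facet normal -0.137 0.956 0.259
outer loop
vertex 1.319 -1.086 4.018
vertex 2.537 -1.041 4.498
vertex 1.847 -0.635 2.633
endloop
endfacet
facet normal 0.341 0.291 -0.894
outer loop
vertex 3.066 -0.59 3.113
vertex 3.241 -1.814 2.782
vertex 1.847 -0.635 2.633
endloop
endfacet
facet normal -0.137 0.956 0.259
outer loop
vertex 1.847 -0.635 2.633
vertex 2.537 -1.041 4.498
vertex 3.066 -0.59 3.113
endloop
endfacet
facet normal 0.930 0.034 0.366
outer loop
vertex 3.066 -0.59 3.113
vertex 2.713 -2.265 4.167
vertex 3.241 -1.814 2.782
endloop
endfacet
facet normal 0.930 0.035 0.366
outer loop
vertex 2.537 -1.041 4.498
vertex 2.713 -2.265 4.167
vertex 3.066 -0.59 3.113
endloop
endfacet

endsolid


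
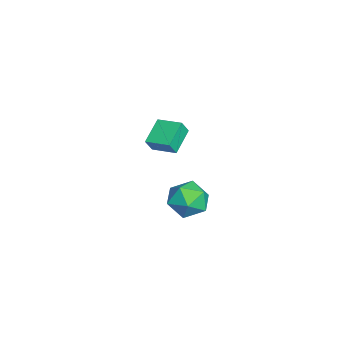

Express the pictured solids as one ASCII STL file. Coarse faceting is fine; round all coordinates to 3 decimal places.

solid 
facet normal -0.346 0.363 -0.865
outer loop
vertex -3.482 2.141 -2.042
vertex -2.796 3.351 -1.808
vertex -2.198 1.56 -2.799
endloop
endfacet
facet normal -0.486 -0.858 -0.167
outer loop
vertex -1.884 1.229 -2.012
vertex -3.482 2.141 -2.042
vertex -2.198 1.56 -2.799
endloop
endfacet
facet normal -0.346 0.363 -0.865
outer loop
vertex -2.198 1.56 -2.799
vertex -2.796 3.351 -1.808
vertex -1.513 2.77 -2.565
endloop
endfacet
facet normal 0.803 -0.363 -0.473
outer loop
vertex -1.513 2.77 -2.565
vertex -1.884 1.229 -2.012
vertex -2.198 1.56 -2.799
endloop
endfacet
facet normal -0.803 0.364 0.473
outer loop
vertex -3.482 2.141 -2.042
vertex -2.482 3.02 -1.021
vertex -2.796 3.351 -1.808
endloop
endfacet
facet normal -0.486 -0.858 -0.166
outer loop
vertex -3.167 1.81 -1.255
vertex -3.482 2.141 -2.042
vertex -1.884 1.229 -2.012
endloop
endfacet
facet normal -0.803 0.363 0.474
outer loop
vertex -3.167 1.81 -1.255
vertex -2.482 3.02 -1.021
vertex -3.482 2.141 -2.042
endloop
endfacet
facet normal 0.487 0.858 0.167
outer loop
vertex -2.796 3.351 -1.808
vertex -2.482 3.02 -1.021
vertex -1.513 2.77 -2.565
endloop
endfacet
facet normal 0.802 -0.363 -0.474
outer loop
vertex -1.198 2.439 -1.778
vertex -1.884 1.229 -2.012
vertex -1.513 2.77 -2.565
endloop
endfacet
facet normal 0.486 0.858 0.166
outer loop
vertex -1.513 2.77 -2.565
vertex -2.482 3.02 -1.021
vertex -1.198 2.439 -1.778
endloop
endfacet
facet normal 0.346 -0.363 0.865
outer loop
vertex -1.198 2.439 -1.778
vertex -3.167 1.81 -1.255
vertex -1.884 1.229 -2.012
endloop
endfacet
facet normal 0.346 -0.363 0.865
outer loop
vertex -2.482 3.02 -1.021
vertex -3.167 1.81 -1.255
vertex -1.198 2.439 -1.778
endloop
endfacet
facet normal -0.432 -0.387 0.814
outer loop
vertex 2.768 3.601 -1.404
vertex 2.904 2.556 -1.829
vertex 3.715 3.015 -1.18
endloop
endfacet
facet normal -0.093 0.221 0.971
outer loop
vertex 2.768 3.601 -1.404
vertex 3.715 3.015 -1.18
vertex 3.777 4.122 -1.426
endloop
endfacet
facet normal -0.369 0.738 0.565
outer loop
vertex 2.768 3.601 -1.404
vertex 3.777 4.122 -1.426
vertex 3.004 4.348 -2.226
endloop
endfacet
facet normal -0.879 0.450 0.157
outer loop
vertex 2.768 3.601 -1.404
vertex 3.004 4.348 -2.226
vertex 2.464 3.38 -2.476
endloop
endfacet
facet normal -0.918 -0.246 0.311
outer loop
vertex 2.768 3.601 -1.404
vertex 2.464 3.38 -2.476
vertex 2.904 2.556 -1.829
endloop
endfacet
facet normal 0.593 0.143 0.792
outer loop
vertex 3.777 4.122 -1.426
vertex 3.715 3.015 -1.18
vertex 4.536 3.4 -1.864
endloop
endfacet
facet normal 0.045 -0.841 0.539
outer loop
vertex 3.715 3.015 -1.18
vertex 2.904 2.556 -1.829
vertex 3.996 2.432 -2.114
endloop
endfacet
facet normal -0.741 -0.612 -0.275
outer loop
vertex 2.904 2.556 -1.829
vertex 2.464 3.38 -2.476
vertex 3.223 2.658 -2.914
endloop
endfacet
facet normal -0.678 0.514 -0.525
outer loop
vertex 2.464 3.38 -2.476
vertex 3.004 4.348 -2.226
vertex 3.285 3.765 -3.16
endloop
endfacet
facet normal 0.147 0.980 0.135
outer loop
vertex 3.004 4.348 -2.226
vertex 3.777 4.122 -1.426
vertex 4.096 4.224 -2.511
endloop
endfacet
facet normal 0.879 -0.450 -0.157
outer loop
vertex 4.232 3.179 -2.936
vertex 4.536 3.4 -1.864
vertex 3.996 2.432 -2.114
endloop
endfacet
facet normal 0.369 -0.738 -0.565
outer loop
vertex 4.232 3.179 -2.936
vertex 3.996 2.432 -2.114
vertex 3.223 2.658 -2.914
endloop
endfacet
facet normal 0.093 -0.221 -0.971
outer loop
vertex 4.232 3.179 -2.936
vertex 3.223 2.658 -2.914
vertex 3.285 3.765 -3.16
endloop
endfacet
facet normal 0.432 0.387 -0.814
outer loop
vertex 4.232 3.179 -2.936
vertex 3.285 3.765 -3.16
vertex 4.096 4.224 -2.511
endloop
endfacet
facet normal 0.918 0.246 -0.311
outer loop
vertex 4.232 3.179 -2.936
vertex 4.096 4.224 -2.511
vertex 4.536 3.4 -1.864
endloop
endfacet
facet normal 0.678 -0.514 0.525
outer loop
vertex 3.996 2.432 -2.114
vertex 4.536 3.4 -1.864
vertex 3.715 3.015 -1.18
endloop
endfacet
facet normal -0.147 -0.980 -0.135
outer loop
vertex 3.223 2.658 -2.914
vertex 3.996 2.432 -2.114
vertex 2.904 2.556 -1.829
endloop
endfacet
facet normal -0.593 -0.143 -0.792
outer loop
vertex 3.285 3.765 -3.16
vertex 3.223 2.658 -2.914
vertex 2.464 3.38 -2.476
endloop
endfacet
facet normal -0.045 0.841 -0.539
outer loop
vertex 4.096 4.224 -2.511
vertex 3.285 3.765 -3.16
vertex 3.004 4.348 -2.226
endloop
endfacet
facet normal 0.741 0.612 0.275
outer loop
vertex 4.536 3.4 -1.864
vertex 4.096 4.224 -2.511
vertex 3.777 4.122 -1.426
endloop
endfacet

endsolid


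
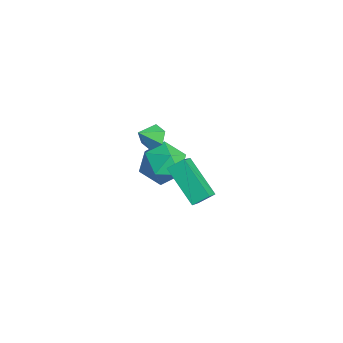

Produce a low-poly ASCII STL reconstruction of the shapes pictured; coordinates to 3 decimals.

solid 
facet normal -0.028 0.698 -0.716
outer loop
vertex 2.032 -0.767 1.245
vertex 1.634 -0.389 1.629
vertex 2.299 -0.322 1.668
endloop
endfacet
facet normal 0.827 -0.558 0.065
outer loop
vertex 2.032 -0.767 1.245
vertex 2.299 -0.322 1.668
vertex 1.666 -1.171 2.431
endloop
endfacet
facet normal -0.028 0.698 -0.715
outer loop
vertex 2.299 -0.322 1.668
vertex 1.634 -0.389 1.629
vertex 1.901 0.056 2.053
endloop
endfacet
facet normal 0.727 0.071 0.682
outer loop
vertex 2.299 -0.322 1.668
vertex 1.901 0.056 2.053
vertex 1.666 -1.171 2.431
endloop
endfacet
facet normal -0.030 0.699 -0.715
outer loop
vertex 1.901 0.056 2.053
vertex 1.634 -0.389 1.629
vertex 1.236 -0.012 2.014
endloop
endfacet
facet normal -0.087 0.308 0.947
outer loop
vertex 1.901 0.056 2.053
vertex 1.236 -0.012 2.014
vertex 1.666 -1.171 2.431
endloop
endfacet
facet normal -0.029 0.699 -0.715
outer loop
vertex 1.236 -0.012 2.014
vertex 1.634 -0.389 1.629
vertex 0.968 -0.457 1.59
endloop
endfacet
facet normal -0.800 -0.083 0.594
outer loop
vertex 1.236 -0.012 2.014
vertex 0.968 -0.457 1.59
vertex 1.666 -1.171 2.431
endloop
endfacet
facet normal -0.029 0.698 -0.716
outer loop
vertex 0.968 -0.457 1.59
vertex 1.634 -0.389 1.629
vertex 1.367 -0.834 1.206
endloop
endfacet
facet normal -0.700 -0.714 -0.026
outer loop
vertex 0.968 -0.457 1.59
vertex 1.367 -0.834 1.206
vertex 1.666 -1.171 2.431
endloop
endfacet
facet normal -0.028 0.698 -0.716
outer loop
vertex 1.367 -0.834 1.206
vertex 1.634 -0.389 1.629
vertex 2.032 -0.767 1.245
endloop
endfacet
facet normal 0.113 -0.951 -0.289
outer loop
vertex 1.367 -0.834 1.206
vertex 2.032 -0.767 1.245
vertex 1.666 -1.171 2.431
endloop
endfacet
facet normal -0.164 -0.035 0.986
outer loop
vertex -1.585 2.065 -3.059
vertex -1.289 0.86 -3.052
vertex -0.408 1.716 -2.875
endloop
endfacet
facet normal 0.059 0.613 0.788
outer loop
vertex -1.585 2.065 -3.059
vertex -0.408 1.716 -2.875
vertex -0.661 2.684 -3.61
endloop
endfacet
facet normal -0.399 0.865 0.302
outer loop
vertex -1.585 2.065 -3.059
vertex -0.661 2.684 -3.61
vertex -1.698 2.426 -4.241
endloop
endfacet
facet normal -0.906 0.373 0.201
outer loop
vertex -1.585 2.065 -3.059
vertex -1.698 2.426 -4.241
vertex -2.086 1.299 -3.896
endloop
endfacet
facet normal -0.761 -0.183 0.623
outer loop
vertex -1.585 2.065 -3.059
vertex -2.086 1.299 -3.896
vertex -1.289 0.86 -3.052
endloop
endfacet
facet normal 0.696 0.541 0.473
outer loop
vertex -0.661 2.684 -3.61
vertex -0.408 1.716 -2.875
vertex 0.206 1.861 -3.944
endloop
endfacet
facet normal 0.334 -0.508 0.794
outer loop
vertex -0.408 1.716 -2.875
vertex -1.289 0.86 -3.052
vertex -0.182 0.734 -3.599
endloop
endfacet
facet normal -0.631 -0.748 0.206
outer loop
vertex -1.289 0.86 -3.052
vertex -2.086 1.299 -3.896
vertex -1.219 0.476 -4.23
endloop
endfacet
facet normal -0.866 0.152 -0.477
outer loop
vertex -2.086 1.299 -3.896
vertex -1.698 2.426 -4.241
vertex -1.472 1.444 -4.965
endloop
endfacet
facet normal -0.046 0.949 -0.312
outer loop
vertex -1.698 2.426 -4.241
vertex -0.661 2.684 -3.61
vertex -0.591 2.3 -4.788
endloop
endfacet
facet normal 0.906 -0.373 -0.201
outer loop
vertex -0.295 1.095 -4.781
vertex 0.206 1.861 -3.944
vertex -0.182 0.734 -3.599
endloop
endfacet
facet normal 0.399 -0.865 -0.302
outer loop
vertex -0.295 1.095 -4.781
vertex -0.182 0.734 -3.599
vertex -1.219 0.476 -4.23
endloop
endfacet
facet normal -0.059 -0.613 -0.788
outer loop
vertex -0.295 1.095 -4.781
vertex -1.219 0.476 -4.23
vertex -1.472 1.444 -4.965
endloop
endfacet
facet normal 0.164 0.035 -0.986
outer loop
vertex -0.295 1.095 -4.781
vertex -1.472 1.444 -4.965
vertex -0.591 2.3 -4.788
endloop
endfacet
facet normal 0.761 0.183 -0.623
outer loop
vertex -0.295 1.095 -4.781
vertex -0.591 2.3 -4.788
vertex 0.206 1.861 -3.944
endloop
endfacet
facet normal 0.866 -0.152 0.477
outer loop
vertex -0.182 0.734 -3.599
vertex 0.206 1.861 -3.944
vertex -0.408 1.716 -2.875
endloop
endfacet
facet normal 0.046 -0.949 0.312
outer loop
vertex -1.219 0.476 -4.23
vertex -0.182 0.734 -3.599
vertex -1.289 0.86 -3.052
endloop
endfacet
facet normal -0.696 -0.541 -0.473
outer loop
vertex -1.472 1.444 -4.965
vertex -1.219 0.476 -4.23
vertex -2.086 1.299 -3.896
endloop
endfacet
facet normal -0.334 0.508 -0.794
outer loop
vertex -0.591 2.3 -4.788
vertex -1.472 1.444 -4.965
vertex -1.698 2.426 -4.241
endloop
endfacet
facet normal 0.631 0.748 -0.206
outer loop
vertex 0.206 1.861 -3.944
vertex -0.591 2.3 -4.788
vertex -0.661 2.684 -3.61
endloop
endfacet
facet normal -0.838 -0.091 0.537
outer loop
vertex 3.609 -0.027 1.629
vertex 2.706 0.846 0.368
vertex 3.436 -0.781 1.231
endloop
endfacet
facet normal 0.508 -0.490 0.708
outer loop
vertex 5.214 -0.586 0.092
vertex 3.609 -0.027 1.629
vertex 3.436 -0.781 1.231
endloop
endfacet
facet normal -0.838 -0.091 0.537
outer loop
vertex 3.436 -0.781 1.231
vertex 2.706 0.846 0.368
vertex 2.533 0.092 -0.03
endloop
endfacet
facet normal -0.198 -0.867 -0.458
outer loop
vertex 2.533 0.092 -0.03
vertex 5.214 -0.586 0.092
vertex 3.436 -0.781 1.231
endloop
endfacet
facet normal 0.198 0.867 0.458
outer loop
vertex 3.609 -0.027 1.629
vertex 4.484 1.041 -0.771
vertex 2.706 0.846 0.368
endloop
endfacet
facet normal 0.508 -0.490 0.708
outer loop
vertex 5.387 0.168 0.49
vertex 3.609 -0.027 1.629
vertex 5.214 -0.586 0.092
endloop
endfacet
facet normal 0.198 0.867 0.458
outer loop
vertex 5.387 0.168 0.49
vertex 4.484 1.041 -0.771
vertex 3.609 -0.027 1.629
endloop
endfacet
facet normal -0.508 0.490 -0.708
outer loop
vertex 2.706 0.846 0.368
vertex 4.484 1.041 -0.771
vertex 2.533 0.092 -0.03
endloop
endfacet
facet normal -0.198 -0.867 -0.458
outer loop
vertex 4.311 0.287 -1.169
vertex 5.214 -0.586 0.092
vertex 2.533 0.092 -0.03
endloop
endfacet
facet normal -0.508 0.490 -0.708
outer loop
vertex 2.533 0.092 -0.03
vertex 4.484 1.041 -0.771
vertex 4.311 0.287 -1.169
endloop
endfacet
facet normal 0.838 0.091 -0.537
outer loop
vertex 4.311 0.287 -1.169
vertex 5.387 0.168 0.49
vertex 5.214 -0.586 0.092
endloop
endfacet
facet normal 0.838 0.091 -0.537
outer loop
vertex 4.484 1.041 -0.771
vertex 5.387 0.168 0.49
vertex 4.311 0.287 -1.169
endloop
endfacet

endsolid


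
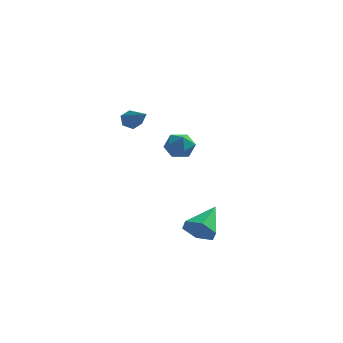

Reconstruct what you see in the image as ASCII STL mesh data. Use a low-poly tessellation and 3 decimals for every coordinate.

solid 
facet normal -0.881 0.384 0.276
outer loop
vertex 1.234 -0.515 0.702
vertex 0.893 -1.184 0.543
vertex 1.17 -1.053 1.246
endloop
endfacet
facet normal -0.346 0.687 0.639
outer loop
vertex 1.234 -0.515 0.702
vertex 1.17 -1.053 1.246
vertex 1.823 -0.656 1.173
endloop
endfacet
facet normal 0.102 0.981 0.166
outer loop
vertex 1.234 -0.515 0.702
vertex 1.823 -0.656 1.173
vertex 1.949 -0.542 0.424
endloop
endfacet
facet normal -0.157 0.859 -0.488
outer loop
vertex 1.234 -0.515 0.702
vertex 1.949 -0.542 0.424
vertex 1.374 -0.868 0.035
endloop
endfacet
facet normal -0.765 0.489 -0.419
outer loop
vertex 1.234 -0.515 0.702
vertex 1.374 -0.868 0.035
vertex 0.893 -1.184 0.543
endloop
endfacet
facet normal 0.005 0.172 0.985
outer loop
vertex 1.823 -0.656 1.173
vertex 1.17 -1.053 1.246
vertex 1.846 -1.412 1.305
endloop
endfacet
facet normal -0.860 -0.319 0.398
outer loop
vertex 1.17 -1.053 1.246
vertex 0.893 -1.184 0.543
vertex 1.271 -1.738 0.916
endloop
endfacet
facet normal -0.671 -0.147 -0.727
outer loop
vertex 0.893 -1.184 0.543
vertex 1.374 -0.868 0.035
vertex 1.397 -1.624 0.167
endloop
endfacet
facet normal 0.312 0.449 -0.837
outer loop
vertex 1.374 -0.868 0.035
vertex 1.949 -0.542 0.424
vertex 2.05 -1.227 0.094
endloop
endfacet
facet normal 0.730 0.647 0.221
outer loop
vertex 1.949 -0.542 0.424
vertex 1.823 -0.656 1.173
vertex 2.327 -1.096 0.797
endloop
endfacet
facet normal 0.157 -0.859 0.488
outer loop
vertex 1.986 -1.765 0.638
vertex 1.846 -1.412 1.305
vertex 1.271 -1.738 0.916
endloop
endfacet
facet normal -0.102 -0.981 -0.166
outer loop
vertex 1.986 -1.765 0.638
vertex 1.271 -1.738 0.916
vertex 1.397 -1.624 0.167
endloop
endfacet
facet normal 0.346 -0.687 -0.639
outer loop
vertex 1.986 -1.765 0.638
vertex 1.397 -1.624 0.167
vertex 2.05 -1.227 0.094
endloop
endfacet
facet normal 0.881 -0.384 -0.276
outer loop
vertex 1.986 -1.765 0.638
vertex 2.05 -1.227 0.094
vertex 2.327 -1.096 0.797
endloop
endfacet
facet normal 0.765 -0.489 0.419
outer loop
vertex 1.986 -1.765 0.638
vertex 2.327 -1.096 0.797
vertex 1.846 -1.412 1.305
endloop
endfacet
facet normal -0.312 -0.449 0.837
outer loop
vertex 1.271 -1.738 0.916
vertex 1.846 -1.412 1.305
vertex 1.17 -1.053 1.246
endloop
endfacet
facet normal -0.730 -0.647 -0.221
outer loop
vertex 1.397 -1.624 0.167
vertex 1.271 -1.738 0.916
vertex 0.893 -1.184 0.543
endloop
endfacet
facet normal -0.005 -0.172 -0.985
outer loop
vertex 2.05 -1.227 0.094
vertex 1.397 -1.624 0.167
vertex 1.374 -0.868 0.035
endloop
endfacet
facet normal 0.860 0.319 -0.398
outer loop
vertex 2.327 -1.096 0.797
vertex 2.05 -1.227 0.094
vertex 1.949 -0.542 0.424
endloop
endfacet
facet normal 0.671 0.147 0.727
outer loop
vertex 1.846 -1.412 1.305
vertex 2.327 -1.096 0.797
vertex 1.823 -0.656 1.173
endloop
endfacet
facet normal -0.585 0.658 -0.475
outer loop
vertex 0.421 -2.821 2.484
vertex 0.006 -3.011 2.732
vertex 0.277 -2.619 2.941
endloop
endfacet
facet normal 0.884 0.462 0.074
outer loop
vertex 0.421 -2.821 2.484
vertex 0.277 -2.619 2.941
vertex 1.034 -4.169 3.568
endloop
endfacet
facet normal -0.585 0.658 -0.475
outer loop
vertex 0.277 -2.619 2.941
vertex 0.006 -3.011 2.732
vertex -0.139 -2.81 3.189
endloop
endfacet
facet normal 0.280 0.474 0.835
outer loop
vertex 0.277 -2.619 2.941
vertex -0.139 -2.81 3.189
vertex 1.034 -4.169 3.568
endloop
endfacet
facet normal -0.584 0.658 -0.475
outer loop
vertex -0.139 -2.81 3.189
vertex 0.006 -3.011 2.732
vertex -0.41 -3.201 2.98
endloop
endfacet
facet normal -0.458 -0.151 0.876
outer loop
vertex -0.139 -2.81 3.189
vertex -0.41 -3.201 2.98
vertex 1.034 -4.169 3.568
endloop
endfacet
facet normal -0.584 0.658 -0.475
outer loop
vertex -0.41 -3.201 2.98
vertex 0.006 -3.011 2.732
vertex -0.265 -3.402 2.523
endloop
endfacet
facet normal -0.594 -0.789 0.159
outer loop
vertex -0.41 -3.201 2.98
vertex -0.265 -3.402 2.523
vertex 1.034 -4.169 3.568
endloop
endfacet
facet normal -0.584 0.658 -0.475
outer loop
vertex -0.265 -3.402 2.523
vertex 0.006 -3.011 2.732
vertex 0.151 -3.212 2.275
endloop
endfacet
facet normal 0.009 -0.801 -0.599
outer loop
vertex -0.265 -3.402 2.523
vertex 0.151 -3.212 2.275
vertex 1.034 -4.169 3.568
endloop
endfacet
facet normal -0.585 0.658 -0.475
outer loop
vertex 0.151 -3.212 2.275
vertex 0.006 -3.011 2.732
vertex 0.421 -2.821 2.484
endloop
endfacet
facet normal 0.748 -0.175 -0.640
outer loop
vertex 0.151 -3.212 2.275
vertex 0.421 -2.821 2.484
vertex 1.034 -4.169 3.568
endloop
endfacet
facet normal -0.194 -0.842 -0.504
outer loop
vertex 4.133 -4.433 -2.903
vertex 3.335 -4.211 -2.966
vertex 3.877 -3.985 -3.553
endloop
endfacet
facet normal 0.933 0.332 -0.139
outer loop
vertex 4.133 -4.433 -2.903
vertex 3.877 -3.985 -3.553
vertex 3.665 -2.789 -2.114
endloop
endfacet
facet normal -0.195 -0.842 -0.504
outer loop
vertex 3.877 -3.985 -3.553
vertex 3.335 -4.211 -2.966
vertex 3.08 -3.763 -3.616
endloop
endfacet
facet normal 0.259 0.761 -0.595
outer loop
vertex 3.877 -3.985 -3.553
vertex 3.08 -3.763 -3.616
vertex 3.665 -2.789 -2.114
endloop
endfacet
facet normal -0.195 -0.842 -0.504
outer loop
vertex 3.08 -3.763 -3.616
vertex 3.335 -4.211 -2.966
vertex 2.538 -3.989 -3.029
endloop
endfacet
facet normal -0.597 0.759 -0.259
outer loop
vertex 3.08 -3.763 -3.616
vertex 2.538 -3.989 -3.029
vertex 3.665 -2.789 -2.114
endloop
endfacet
facet normal -0.195 -0.842 -0.504
outer loop
vertex 2.538 -3.989 -3.029
vertex 3.335 -4.211 -2.966
vertex 2.794 -4.437 -2.379
endloop
endfacet
facet normal -0.781 0.327 0.533
outer loop
vertex 2.538 -3.989 -3.029
vertex 2.794 -4.437 -2.379
vertex 3.665 -2.789 -2.114
endloop
endfacet
facet normal -0.195 -0.842 -0.504
outer loop
vertex 2.794 -4.437 -2.379
vertex 3.335 -4.211 -2.966
vertex 3.591 -4.659 -2.316
endloop
endfacet
facet normal -0.107 -0.103 0.989
outer loop
vertex 2.794 -4.437 -2.379
vertex 3.591 -4.659 -2.316
vertex 3.665 -2.789 -2.114
endloop
endfacet
facet normal -0.194 -0.842 -0.504
outer loop
vertex 3.591 -4.659 -2.316
vertex 3.335 -4.211 -2.966
vertex 4.133 -4.433 -2.903
endloop
endfacet
facet normal 0.750 -0.100 0.654
outer loop
vertex 3.591 -4.659 -2.316
vertex 4.133 -4.433 -2.903
vertex 3.665 -2.789 -2.114
endloop
endfacet

endsolid


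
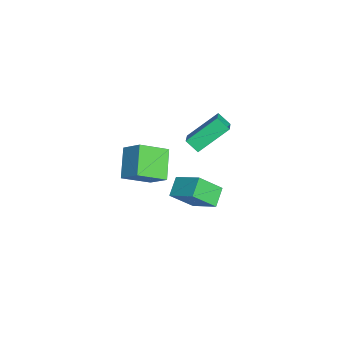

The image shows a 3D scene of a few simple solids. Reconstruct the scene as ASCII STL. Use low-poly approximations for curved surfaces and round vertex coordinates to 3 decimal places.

solid 
facet normal -0.766 0.080 0.638
outer loop
vertex -3.568 -1.2 -0.811
vertex -2.735 -0.366 0.084
vertex -4.143 0.322 -1.693
endloop
endfacet
facet normal -0.563 -0.563 -0.605
outer loop
vertex -2.665 0.166 -2.924
vertex -3.568 -1.2 -0.811
vertex -4.143 0.322 -1.693
endloop
endfacet
facet normal -0.766 0.080 0.638
outer loop
vertex -4.143 0.322 -1.693
vertex -2.735 -0.366 0.084
vertex -3.31 1.155 -0.798
endloop
endfacet
facet normal -0.310 0.822 -0.477
outer loop
vertex -3.31 1.155 -0.798
vertex -2.665 0.166 -2.924
vertex -4.143 0.322 -1.693
endloop
endfacet
facet normal 0.311 -0.822 0.477
outer loop
vertex -3.568 -1.2 -0.811
vertex -1.257 -0.522 -1.147
vertex -2.735 -0.366 0.084
endloop
endfacet
facet normal -0.563 -0.563 -0.605
outer loop
vertex -2.09 -1.355 -2.042
vertex -3.568 -1.2 -0.811
vertex -2.665 0.166 -2.924
endloop
endfacet
facet normal 0.311 -0.823 0.476
outer loop
vertex -2.09 -1.355 -2.042
vertex -1.257 -0.522 -1.147
vertex -3.568 -1.2 -0.811
endloop
endfacet
facet normal 0.563 0.563 0.605
outer loop
vertex -2.735 -0.366 0.084
vertex -1.257 -0.522 -1.147
vertex -3.31 1.155 -0.798
endloop
endfacet
facet normal -0.311 0.822 -0.477
outer loop
vertex -1.832 1.0 -2.029
vertex -2.665 0.166 -2.924
vertex -3.31 1.155 -0.798
endloop
endfacet
facet normal 0.563 0.563 0.605
outer loop
vertex -3.31 1.155 -0.798
vertex -1.257 -0.522 -1.147
vertex -1.832 1.0 -2.029
endloop
endfacet
facet normal 0.766 -0.080 -0.638
outer loop
vertex -1.832 1.0 -2.029
vertex -2.09 -1.355 -2.042
vertex -2.665 0.166 -2.924
endloop
endfacet
facet normal 0.766 -0.080 -0.638
outer loop
vertex -1.257 -0.522 -1.147
vertex -2.09 -1.355 -2.042
vertex -1.832 1.0 -2.029
endloop
endfacet
facet normal -0.889 0.080 -0.451
outer loop
vertex -1.117 1.989 2.026
vertex -1.63 3.564 3.317
vertex -0.768 2.58 1.444
endloop
endfacet
facet normal 0.244 -0.750 -0.615
outer loop
vertex 0.61 2.456 2.143
vertex -1.117 1.989 2.026
vertex -0.768 2.58 1.444
endloop
endfacet
facet normal -0.889 0.080 -0.451
outer loop
vertex -0.768 2.58 1.444
vertex -1.63 3.564 3.317
vertex -1.281 4.155 2.735
endloop
endfacet
facet normal 0.387 0.657 -0.647
outer loop
vertex -1.281 4.155 2.735
vertex 0.61 2.456 2.143
vertex -0.768 2.58 1.444
endloop
endfacet
facet normal -0.387 -0.657 0.647
outer loop
vertex -1.117 1.989 2.026
vertex -0.252 3.44 4.016
vertex -1.63 3.564 3.317
endloop
endfacet
facet normal 0.244 -0.750 -0.615
outer loop
vertex 0.261 1.865 2.725
vertex -1.117 1.989 2.026
vertex 0.61 2.456 2.143
endloop
endfacet
facet normal -0.387 -0.657 0.647
outer loop
vertex 0.261 1.865 2.725
vertex -0.252 3.44 4.016
vertex -1.117 1.989 2.026
endloop
endfacet
facet normal -0.244 0.750 0.615
outer loop
vertex -1.63 3.564 3.317
vertex -0.252 3.44 4.016
vertex -1.281 4.155 2.735
endloop
endfacet
facet normal 0.387 0.657 -0.647
outer loop
vertex 0.097 4.031 3.434
vertex 0.61 2.456 2.143
vertex -1.281 4.155 2.735
endloop
endfacet
facet normal -0.244 0.750 0.615
outer loop
vertex -1.281 4.155 2.735
vertex -0.252 3.44 4.016
vertex 0.097 4.031 3.434
endloop
endfacet
facet normal 0.889 -0.080 0.451
outer loop
vertex 0.097 4.031 3.434
vertex 0.261 1.865 2.725
vertex 0.61 2.456 2.143
endloop
endfacet
facet normal 0.889 -0.080 0.451
outer loop
vertex -0.252 3.44 4.016
vertex 0.261 1.865 2.725
vertex 0.097 4.031 3.434
endloop
endfacet
facet normal -0.596 -0.658 -0.459
outer loop
vertex 3.23 0.967 1.06
vertex 2.345 1.318 1.706
vertex 2.848 2.116 -0.09
endloop
endfacet
facet normal 0.769 -0.306 -0.561
outer loop
vertex 3.815 3.182 0.654
vertex 3.23 0.967 1.06
vertex 2.848 2.116 -0.09
endloop
endfacet
facet normal -0.597 -0.658 -0.459
outer loop
vertex 2.848 2.116 -0.09
vertex 2.345 1.318 1.706
vertex 1.963 2.468 0.556
endloop
endfacet
facet normal -0.229 0.688 -0.689
outer loop
vertex 1.963 2.468 0.556
vertex 3.815 3.182 0.654
vertex 2.848 2.116 -0.09
endloop
endfacet
facet normal 0.229 -0.688 0.688
outer loop
vertex 3.23 0.967 1.06
vertex 3.312 2.384 2.45
vertex 2.345 1.318 1.706
endloop
endfacet
facet normal 0.769 -0.306 -0.561
outer loop
vertex 4.197 2.032 1.804
vertex 3.23 0.967 1.06
vertex 3.815 3.182 0.654
endloop
endfacet
facet normal 0.229 -0.688 0.688
outer loop
vertex 4.197 2.032 1.804
vertex 3.312 2.384 2.45
vertex 3.23 0.967 1.06
endloop
endfacet
facet normal -0.769 0.306 0.561
outer loop
vertex 2.345 1.318 1.706
vertex 3.312 2.384 2.45
vertex 1.963 2.468 0.556
endloop
endfacet
facet normal -0.229 0.689 -0.688
outer loop
vertex 2.93 3.533 1.3
vertex 3.815 3.182 0.654
vertex 1.963 2.468 0.556
endloop
endfacet
facet normal -0.769 0.306 0.561
outer loop
vertex 1.963 2.468 0.556
vertex 3.312 2.384 2.45
vertex 2.93 3.533 1.3
endloop
endfacet
facet normal 0.597 0.658 0.460
outer loop
vertex 2.93 3.533 1.3
vertex 4.197 2.032 1.804
vertex 3.815 3.182 0.654
endloop
endfacet
facet normal 0.597 0.658 0.459
outer loop
vertex 3.312 2.384 2.45
vertex 4.197 2.032 1.804
vertex 2.93 3.533 1.3
endloop
endfacet

endsolid


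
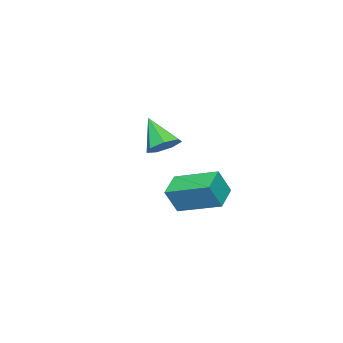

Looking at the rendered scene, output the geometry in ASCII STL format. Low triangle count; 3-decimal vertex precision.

solid 
facet normal -0.913 -0.232 0.335
outer loop
vertex -1.399 -2.275 -3.449
vertex -1.604 -0.782 -2.975
vertex -1.781 -2.047 -4.334
endloop
endfacet
facet normal 0.130 -0.945 -0.299
outer loop
vertex -0.876 -1.818 -4.665
vertex -1.399 -2.275 -3.449
vertex -1.781 -2.047 -4.334
endloop
endfacet
facet normal -0.914 -0.231 0.334
outer loop
vertex -1.781 -2.047 -4.334
vertex -1.604 -0.782 -2.975
vertex -1.985 -0.554 -3.86
endloop
endfacet
facet normal -0.385 0.231 -0.893
outer loop
vertex -1.985 -0.554 -3.86
vertex -0.876 -1.818 -4.665
vertex -1.781 -2.047 -4.334
endloop
endfacet
facet normal 0.385 -0.231 0.894
outer loop
vertex -1.399 -2.275 -3.449
vertex -0.699 -0.553 -3.306
vertex -1.604 -0.782 -2.975
endloop
endfacet
facet normal 0.130 -0.945 -0.299
outer loop
vertex -0.495 -2.046 -3.78
vertex -1.399 -2.275 -3.449
vertex -0.876 -1.818 -4.665
endloop
endfacet
facet normal 0.386 -0.231 0.893
outer loop
vertex -0.495 -2.046 -3.78
vertex -0.699 -0.553 -3.306
vertex -1.399 -2.275 -3.449
endloop
endfacet
facet normal -0.130 0.945 0.299
outer loop
vertex -1.604 -0.782 -2.975
vertex -0.699 -0.553 -3.306
vertex -1.985 -0.554 -3.86
endloop
endfacet
facet normal -0.386 0.231 -0.893
outer loop
vertex -1.081 -0.325 -4.191
vertex -0.876 -1.818 -4.665
vertex -1.985 -0.554 -3.86
endloop
endfacet
facet normal -0.130 0.945 0.300
outer loop
vertex -1.985 -0.554 -3.86
vertex -0.699 -0.553 -3.306
vertex -1.081 -0.325 -4.191
endloop
endfacet
facet normal 0.914 0.231 -0.334
outer loop
vertex -1.081 -0.325 -4.191
vertex -0.495 -2.046 -3.78
vertex -0.876 -1.818 -4.665
endloop
endfacet
facet normal 0.914 0.231 -0.335
outer loop
vertex -0.699 -0.553 -3.306
vertex -0.495 -2.046 -3.78
vertex -1.081 -0.325 -4.191
endloop
endfacet
facet normal 0.224 0.614 -0.757
outer loop
vertex 2.76 0.096 -0.242
vertex 2.374 -0.155 -0.56
vertex 2.314 0.286 -0.22
endloop
endfacet
facet normal 0.211 0.391 0.896
outer loop
vertex 2.76 0.096 -0.242
vertex 2.314 0.286 -0.22
vertex 2.106 -0.885 0.34
endloop
endfacet
facet normal 0.224 0.614 -0.757
outer loop
vertex 2.314 0.286 -0.22
vertex 2.374 -0.155 -0.56
vertex 1.912 0.144 -0.454
endloop
endfacet
facet normal -0.563 0.436 0.702
outer loop
vertex 2.314 0.286 -0.22
vertex 1.912 0.144 -0.454
vertex 2.106 -0.885 0.34
endloop
endfacet
facet normal 0.224 0.614 -0.757
outer loop
vertex 1.912 0.144 -0.454
vertex 2.374 -0.155 -0.56
vertex 1.858 -0.223 -0.768
endloop
endfacet
facet normal -0.979 -0.029 0.202
outer loop
vertex 1.912 0.144 -0.454
vertex 1.858 -0.223 -0.768
vertex 2.106 -0.885 0.34
endloop
endfacet
facet normal 0.224 0.613 -0.757
outer loop
vertex 1.858 -0.223 -0.768
vertex 2.374 -0.155 -0.56
vertex 2.192 -0.539 -0.925
endloop
endfacet
facet normal -0.724 -0.652 -0.227
outer loop
vertex 1.858 -0.223 -0.768
vertex 2.192 -0.539 -0.925
vertex 2.106 -0.885 0.34
endloop
endfacet
facet normal 0.223 0.614 -0.757
outer loop
vertex 2.192 -0.539 -0.925
vertex 2.374 -0.155 -0.56
vertex 2.663 -0.566 -0.808
endloop
endfacet
facet normal 0.010 -0.965 -0.263
outer loop
vertex 2.192 -0.539 -0.925
vertex 2.663 -0.566 -0.808
vertex 2.106 -0.885 0.34
endloop
endfacet
facet normal 0.223 0.614 -0.757
outer loop
vertex 2.663 -0.566 -0.808
vertex 2.374 -0.155 -0.56
vertex 2.916 -0.283 -0.504
endloop
endfacet
facet normal 0.671 -0.731 0.122
outer loop
vertex 2.663 -0.566 -0.808
vertex 2.916 -0.283 -0.504
vertex 2.106 -0.885 0.34
endloop
endfacet
facet normal 0.223 0.615 -0.756
outer loop
vertex 2.916 -0.283 -0.504
vertex 2.374 -0.155 -0.56
vertex 2.76 0.096 -0.242
endloop
endfacet
facet normal 0.760 -0.128 0.638
outer loop
vertex 2.916 -0.283 -0.504
vertex 2.76 0.096 -0.242
vertex 2.106 -0.885 0.34
endloop
endfacet

endsolid


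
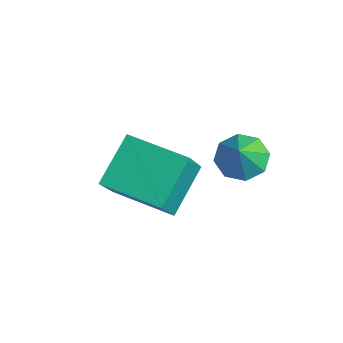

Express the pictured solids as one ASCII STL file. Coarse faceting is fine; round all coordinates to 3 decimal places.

solid 
facet normal -0.869 -0.480 0.116
outer loop
vertex -1.868 0.264 2.411
vertex -2.536 1.132 0.996
vertex -1.269 -1.088 1.299
endloop
endfacet
facet normal 0.373 -0.485 0.791
outer loop
vertex 0.496 -0.112 1.064
vertex -1.868 0.264 2.411
vertex -1.269 -1.088 1.299
endloop
endfacet
facet normal -0.869 -0.480 0.116
outer loop
vertex -1.269 -1.088 1.299
vertex -2.536 1.132 0.996
vertex -1.937 -0.22 -0.116
endloop
endfacet
facet normal 0.324 -0.731 -0.601
outer loop
vertex -1.937 -0.22 -0.116
vertex 0.496 -0.112 1.064
vertex -1.269 -1.088 1.299
endloop
endfacet
facet normal -0.324 0.731 0.601
outer loop
vertex -1.868 0.264 2.411
vertex -0.771 2.108 0.761
vertex -2.536 1.132 0.996
endloop
endfacet
facet normal 0.373 -0.485 0.791
outer loop
vertex -0.103 1.24 2.176
vertex -1.868 0.264 2.411
vertex 0.496 -0.112 1.064
endloop
endfacet
facet normal -0.324 0.731 0.601
outer loop
vertex -0.103 1.24 2.176
vertex -0.771 2.108 0.761
vertex -1.868 0.264 2.411
endloop
endfacet
facet normal -0.373 0.485 -0.791
outer loop
vertex -2.536 1.132 0.996
vertex -0.771 2.108 0.761
vertex -1.937 -0.22 -0.116
endloop
endfacet
facet normal 0.324 -0.731 -0.601
outer loop
vertex -0.172 0.756 -0.351
vertex 0.496 -0.112 1.064
vertex -1.937 -0.22 -0.116
endloop
endfacet
facet normal -0.373 0.485 -0.791
outer loop
vertex -1.937 -0.22 -0.116
vertex -0.771 2.108 0.761
vertex -0.172 0.756 -0.351
endloop
endfacet
facet normal 0.869 0.480 -0.116
outer loop
vertex -0.172 0.756 -0.351
vertex -0.103 1.24 2.176
vertex 0.496 -0.112 1.064
endloop
endfacet
facet normal 0.869 0.480 -0.116
outer loop
vertex -0.771 2.108 0.761
vertex -0.103 1.24 2.176
vertex -0.172 0.756 -0.351
endloop
endfacet
facet normal -0.420 0.407 -0.811
outer loop
vertex 0.526 2.773 0.772
vertex -0.093 3.067 1.24
vertex 0.648 3.353 1.0
endloop
endfacet
facet normal 0.971 -0.229 0.062
outer loop
vertex 0.526 2.773 0.772
vertex 0.648 3.353 1.0
vertex 0.393 2.593 2.18
endloop
endfacet
facet normal -0.420 0.408 -0.811
outer loop
vertex 0.648 3.353 1.0
vertex -0.093 3.067 1.24
vertex 0.336 3.765 1.369
endloop
endfacet
facet normal 0.868 0.310 0.387
outer loop
vertex 0.648 3.353 1.0
vertex 0.336 3.765 1.369
vertex 0.393 2.593 2.18
endloop
endfacet
facet normal -0.419 0.408 -0.811
outer loop
vertex 0.336 3.765 1.369
vertex -0.093 3.067 1.24
vertex -0.228 3.768 1.662
endloop
endfacet
facet normal 0.391 0.536 0.748
outer loop
vertex 0.336 3.765 1.369
vertex -0.228 3.768 1.662
vertex 0.393 2.593 2.18
endloop
endfacet
facet normal -0.420 0.407 -0.811
outer loop
vertex -0.228 3.768 1.662
vertex -0.093 3.067 1.24
vertex -0.713 3.36 1.708
endloop
endfacet
facet normal -0.178 0.317 0.932
outer loop
vertex -0.228 3.768 1.662
vertex -0.713 3.36 1.708
vertex 0.393 2.593 2.18
endloop
endfacet
facet normal -0.419 0.408 -0.811
outer loop
vertex -0.713 3.36 1.708
vertex -0.093 3.067 1.24
vertex -0.835 2.78 1.479
endloop
endfacet
facet normal -0.509 -0.221 0.832
outer loop
vertex -0.713 3.36 1.708
vertex -0.835 2.78 1.479
vertex 0.393 2.593 2.18
endloop
endfacet
facet normal -0.419 0.408 -0.811
outer loop
vertex -0.835 2.78 1.479
vertex -0.093 3.067 1.24
vertex -0.522 2.368 1.11
endloop
endfacet
facet normal -0.405 -0.761 0.506
outer loop
vertex -0.835 2.78 1.479
vertex -0.522 2.368 1.11
vertex 0.393 2.593 2.18
endloop
endfacet
facet normal -0.420 0.408 -0.811
outer loop
vertex -0.522 2.368 1.11
vertex -0.093 3.067 1.24
vertex 0.041 2.365 0.817
endloop
endfacet
facet normal 0.071 -0.987 0.147
outer loop
vertex -0.522 2.368 1.11
vertex 0.041 2.365 0.817
vertex 0.393 2.593 2.18
endloop
endfacet
facet normal -0.419 0.409 -0.811
outer loop
vertex 0.041 2.365 0.817
vertex -0.093 3.067 1.24
vertex 0.526 2.773 0.772
endloop
endfacet
facet normal 0.641 -0.766 -0.037
outer loop
vertex 0.041 2.365 0.817
vertex 0.526 2.773 0.772
vertex 0.393 2.593 2.18
endloop
endfacet

endsolid


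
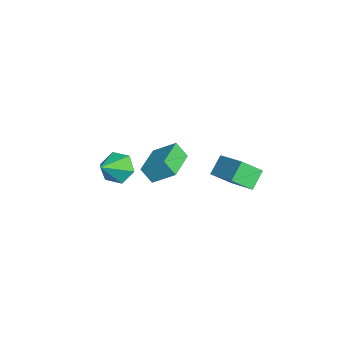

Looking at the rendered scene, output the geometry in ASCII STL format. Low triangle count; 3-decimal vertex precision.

solid 
facet normal -0.884 0.461 -0.082
outer loop
vertex -3.971 -0.054 -1.079
vertex -3.431 1.161 -0.069
vertex -3.585 0.525 -1.983
endloop
endfacet
facet normal -0.323 -0.728 -0.604
outer loop
vertex -1.729 -0.441 -1.811
vertex -3.971 -0.054 -1.079
vertex -3.585 0.525 -1.983
endloop
endfacet
facet normal -0.884 0.460 -0.082
outer loop
vertex -3.585 0.525 -1.983
vertex -3.431 1.161 -0.069
vertex -3.046 1.741 -0.973
endloop
endfacet
facet normal 0.338 0.508 -0.792
outer loop
vertex -3.046 1.741 -0.973
vertex -1.729 -0.441 -1.811
vertex -3.585 0.525 -1.983
endloop
endfacet
facet normal -0.338 -0.508 0.792
outer loop
vertex -3.971 -0.054 -1.079
vertex -1.575 0.195 0.103
vertex -3.431 1.161 -0.069
endloop
endfacet
facet normal -0.323 -0.728 -0.605
outer loop
vertex -2.114 -1.021 -0.907
vertex -3.971 -0.054 -1.079
vertex -1.729 -0.441 -1.811
endloop
endfacet
facet normal -0.338 -0.508 0.792
outer loop
vertex -2.114 -1.021 -0.907
vertex -1.575 0.195 0.103
vertex -3.971 -0.054 -1.079
endloop
endfacet
facet normal 0.323 0.728 0.605
outer loop
vertex -3.431 1.161 -0.069
vertex -1.575 0.195 0.103
vertex -3.046 1.741 -0.973
endloop
endfacet
facet normal 0.338 0.508 -0.792
outer loop
vertex -1.189 0.774 -0.801
vertex -1.729 -0.441 -1.811
vertex -3.046 1.741 -0.973
endloop
endfacet
facet normal 0.323 0.728 0.604
outer loop
vertex -3.046 1.741 -0.973
vertex -1.575 0.195 0.103
vertex -1.189 0.774 -0.801
endloop
endfacet
facet normal 0.884 -0.460 0.081
outer loop
vertex -1.189 0.774 -0.801
vertex -2.114 -1.021 -0.907
vertex -1.729 -0.441 -1.811
endloop
endfacet
facet normal 0.884 -0.460 0.083
outer loop
vertex -1.575 0.195 0.103
vertex -2.114 -1.021 -0.907
vertex -1.189 0.774 -0.801
endloop
endfacet
facet normal -0.815 -0.380 -0.437
outer loop
vertex 3.234 1.881 3.225
vertex 2.505 2.533 4.019
vertex 3.215 2.984 2.301
endloop
endfacet
facet normal 0.579 -0.518 -0.630
outer loop
vertex 4.895 3.767 3.201
vertex 3.234 1.881 3.225
vertex 3.215 2.984 2.301
endloop
endfacet
facet normal -0.816 -0.380 -0.437
outer loop
vertex 3.215 2.984 2.301
vertex 2.505 2.533 4.019
vertex 2.486 3.637 3.095
endloop
endfacet
facet normal -0.013 0.766 -0.642
outer loop
vertex 2.486 3.637 3.095
vertex 4.895 3.767 3.201
vertex 3.215 2.984 2.301
endloop
endfacet
facet normal 0.013 -0.767 0.642
outer loop
vertex 3.234 1.881 3.225
vertex 4.185 3.316 4.919
vertex 2.505 2.533 4.019
endloop
endfacet
facet normal 0.579 -0.518 -0.630
outer loop
vertex 4.914 2.663 4.125
vertex 3.234 1.881 3.225
vertex 4.895 3.767 3.201
endloop
endfacet
facet normal 0.013 -0.766 0.642
outer loop
vertex 4.914 2.663 4.125
vertex 4.185 3.316 4.919
vertex 3.234 1.881 3.225
endloop
endfacet
facet normal -0.579 0.518 0.630
outer loop
vertex 2.505 2.533 4.019
vertex 4.185 3.316 4.919
vertex 2.486 3.637 3.095
endloop
endfacet
facet normal -0.013 0.767 -0.642
outer loop
vertex 4.166 4.419 3.995
vertex 4.895 3.767 3.201
vertex 2.486 3.637 3.095
endloop
endfacet
facet normal -0.579 0.518 0.630
outer loop
vertex 2.486 3.637 3.095
vertex 4.185 3.316 4.919
vertex 4.166 4.419 3.995
endloop
endfacet
facet normal 0.815 0.380 0.437
outer loop
vertex 4.166 4.419 3.995
vertex 4.914 2.663 4.125
vertex 4.895 3.767 3.201
endloop
endfacet
facet normal 0.816 0.380 0.437
outer loop
vertex 4.185 3.316 4.919
vertex 4.914 2.663 4.125
vertex 4.166 4.419 3.995
endloop
endfacet
facet normal -0.582 0.517 -0.628
outer loop
vertex -1.268 -2.152 -1.21
vertex -2.094 -2.293 -0.56
vertex -1.467 -1.446 -0.444
endloop
endfacet
facet normal 0.960 0.279 -0.007
outer loop
vertex -1.268 -2.152 -1.21
vertex -1.467 -1.446 -0.444
vertex -0.906 -3.347 0.72
endloop
endfacet
facet normal -0.582 0.517 -0.627
outer loop
vertex -1.467 -1.446 -0.444
vertex -2.094 -2.293 -0.56
vertex -2.292 -1.587 0.206
endloop
endfacet
facet normal 0.452 0.559 0.695
outer loop
vertex -1.467 -1.446 -0.444
vertex -2.292 -1.587 0.206
vertex -0.906 -3.347 0.72
endloop
endfacet
facet normal -0.582 0.517 -0.627
outer loop
vertex -2.292 -1.587 0.206
vertex -2.094 -2.293 -0.56
vertex -2.919 -2.433 0.09
endloop
endfacet
facet normal -0.270 0.068 0.961
outer loop
vertex -2.292 -1.587 0.206
vertex -2.919 -2.433 0.09
vertex -0.906 -3.347 0.72
endloop
endfacet
facet normal -0.582 0.517 -0.627
outer loop
vertex -2.919 -2.433 0.09
vertex -2.094 -2.293 -0.56
vertex -2.721 -3.139 -0.676
endloop
endfacet
facet normal -0.483 -0.703 0.523
outer loop
vertex -2.919 -2.433 0.09
vertex -2.721 -3.139 -0.676
vertex -0.906 -3.347 0.72
endloop
endfacet
facet normal -0.582 0.518 -0.627
outer loop
vertex -2.721 -3.139 -0.676
vertex -2.094 -2.293 -0.56
vertex -1.896 -2.998 -1.326
endloop
endfacet
facet normal 0.026 -0.983 -0.180
outer loop
vertex -2.721 -3.139 -0.676
vertex -1.896 -2.998 -1.326
vertex -0.906 -3.347 0.72
endloop
endfacet
facet normal -0.582 0.518 -0.627
outer loop
vertex -1.896 -2.998 -1.326
vertex -2.094 -2.293 -0.56
vertex -1.268 -2.152 -1.21
endloop
endfacet
facet normal 0.747 -0.493 -0.446
outer loop
vertex -1.896 -2.998 -1.326
vertex -1.268 -2.152 -1.21
vertex -0.906 -3.347 0.72
endloop
endfacet

endsolid
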